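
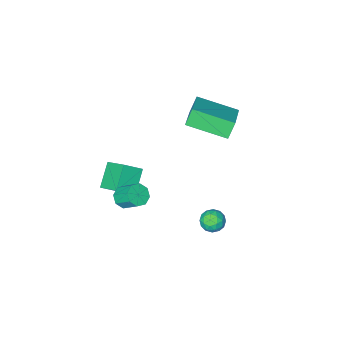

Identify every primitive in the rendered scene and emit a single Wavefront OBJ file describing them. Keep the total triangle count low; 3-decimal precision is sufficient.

v -3.615 -0.024 2.668
v -4.069 -0.138 3.54
v -2.544 1.322 3.401
v -2.999 1.208 4.273
v -2.181 -1.468 3.227
v -2.636 -1.582 4.099
v -1.111 -0.122 3.96
v -1.565 -0.236 4.832
v -1.315 3.145 -0.783
v -0.993 3.397 -0.275
v -0.527 2.463 -0.945
v -0.205 2.715 -0.437
v -0.75 2.372 -0.339
v -1.238 2.794 -0.239
v -0.282 3.066 -0.981
v -0.77 3.488 -0.881
v -0.355 3.348 -0.398
v -0.644 2.92 -0.001
v -0.876 2.94 -1.219
v -1.165 2.512 -0.822
v -1.223 3.331 -0.515
v -0.297 2.529 -0.705
v -0.617 2.328 -0.647
v -0.428 2.476 -0.349
v -1.367 2.976 -0.493
v -1.178 3.124 -0.195
v -1.035 2.522 -0.233
v -0.342 2.736 -1.025
v -0.153 2.884 -0.727
v -1.092 3.384 -0.871
v -0.903 3.532 -0.573
v -0.485 3.338 -0.987
v -0.659 3.45 -0.289
v -0.195 3.05 -0.384
v -0.241 3.256 -0.703
v -0.527 3.504 -0.645
v -0.829 3.198 -0.055
v -0.365 2.798 -0.151
v -0.686 2.596 -0.093
v -0.972 2.844 -0.034
v -0.453 3.17 -0.127
v -1.155 3.062 -1.069
v -0.691 2.662 -1.165
v -0.548 3.016 -1.186
v -0.834 3.264 -1.127
v -1.325 2.81 -0.836
v -0.861 2.41 -0.931
v -0.993 2.356 -0.575
v -1.279 2.604 -0.517
v -1.067 2.69 -1.093
v 0.937 -2.099 -0
v 1.813 -2.34 0.603
v 0.734 -0.892 0.776
v 1.609 -1.132 1.379
v 1.771 -1.368 -0.919
v 2.646 -1.608 -0.316
v 1.567 -0.16 -0.143
v 2.443 -0.401 0.46
v 3.119 1.609 2.267
v 3.688 1.796 2.258
v 3.431 2.619 3.063
v 2.861 2.431 3.073
v 3.426 2.015 1.95
v 3.169 2.838 2.756
v 2.984 1.996 1.829
v 2.727 2.818 2.635
v 2.62 1.75 1.964
v 2.363 2.572 2.77
v 2.549 1.421 2.277
v 2.292 2.244 3.082
v 2.811 1.202 2.584
v 2.554 2.025 3.39
v 3.253 1.222 2.705
v 2.996 2.044 3.511
v 3.617 1.468 2.57
v 3.36 2.29 3.376
f 2 4 1
f 5 2 1
f 1 4 3
f 3 5 1
f 2 8 4
f 6 2 5
f 6 8 2
f 4 8 3
f 7 5 3
f 3 8 7
f 7 6 5
f 8 6 7
f 9 46 25
f 46 20 49
f 25 49 14
f 46 49 25
f 9 25 21
f 25 14 26
f 21 26 10
f 25 26 21
f 9 21 30
f 21 10 31
f 30 31 16
f 21 31 30
f 9 30 42
f 30 16 45
f 42 45 19
f 30 45 42
f 9 42 46
f 42 19 50
f 46 50 20
f 42 50 46
f 10 26 37
f 26 14 40
f 37 40 18
f 26 40 37
f 14 49 27
f 49 20 48
f 27 48 13
f 49 48 27
f 20 50 47
f 50 19 43
f 47 43 11
f 50 43 47
f 19 45 44
f 45 16 32
f 44 32 15
f 45 32 44
f 16 31 36
f 31 10 33
f 36 33 17
f 31 33 36
f 12 38 24
f 38 18 39
f 24 39 13
f 38 39 24
f 12 24 22
f 24 13 23
f 22 23 11
f 24 23 22
f 12 22 29
f 22 11 28
f 29 28 15
f 22 28 29
f 12 29 34
f 29 15 35
f 34 35 17
f 29 35 34
f 12 34 38
f 34 17 41
f 38 41 18
f 34 41 38
f 13 39 27
f 39 18 40
f 27 40 14
f 39 40 27
f 11 23 47
f 23 13 48
f 47 48 20
f 23 48 47
f 15 28 44
f 28 11 43
f 44 43 19
f 28 43 44
f 17 35 36
f 35 15 32
f 36 32 16
f 35 32 36
f 18 41 37
f 41 17 33
f 37 33 10
f 41 33 37
f 52 54 51
f 55 52 51
f 51 54 53
f 53 55 51
f 52 58 54
f 56 52 55
f 56 58 52
f 54 58 53
f 57 55 53
f 53 58 57
f 57 56 55
f 58 56 57
f 60 59 63
f 60 63 61
f 61 63 64
f 61 64 62
f 63 59 65
f 63 65 64
f 64 65 66
f 64 66 62
f 65 59 67
f 65 67 66
f 66 67 68
f 66 68 62
f 67 59 69
f 67 69 68
f 68 69 70
f 68 70 62
f 69 59 71
f 69 71 70
f 70 71 72
f 70 72 62
f 71 59 73
f 71 73 72
f 72 73 74
f 72 74 62
f 73 59 75
f 73 75 74
f 74 75 76
f 74 76 62
f 75 59 60
f 75 60 76
f 76 60 61
f 76 61 62



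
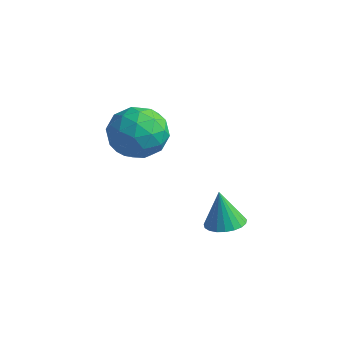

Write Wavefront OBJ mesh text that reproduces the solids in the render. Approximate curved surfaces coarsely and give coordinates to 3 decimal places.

v 2.868 -1.195 -2.99
v 3.332 -1.743 -2.858
v 2.532 -1.145 -1.59
v 3.511 -1.5 -2.824
v 3.578 -1.204 -2.819
v 3.522 -0.907 -2.843
v 3.354 -0.659 -2.892
v 3.101 -0.504 -2.959
v 2.808 -0.469 -3.03
v 2.526 -0.559 -3.095
v 2.302 -0.76 -3.141
v 2.177 -1.035 -3.162
v 2.171 -1.339 -3.152
v 2.285 -1.617 -3.114
v 2.501 -1.823 -3.055
v 2.78 -1.92 -2.985
v 3.074 -1.892 -2.915
v -0.899 -0.281 0.277
v 0.01 -0.995 0.218
v -1.95 -1.545 -0.618
v -1.041 -2.259 -0.677
v -1.539 -2.039 0.344
v -0.889 -1.257 0.897
v -1.051 -1.283 -1.297
v -0.401 -0.501 -0.744
v -0.085 -1.614 -0.755
v -0.386 -2.081 0.259
v -1.554 -0.459 -0.659
v -1.855 -0.926 0.355
v -0.352 -0.527 0.326
v -1.588 -2.013 -0.726
v -1.88 -1.883 -0.126
v -1.346 -2.303 -0.16
v -0.88 -0.681 0.725
v -0.346 -1.101 0.69
v -1.257 -1.714 0.765
v -1.594 -1.439 -1.09
v -1.06 -1.859 -1.125
v -0.594 -0.237 -0.24
v -0.06 -0.657 -0.274
v -0.683 -0.826 -1.165
v 0.126 -1.31 -0.281
v -0.492 -2.053 -0.806
v -0.497 -1.479 -1.171
v -0.115 -1.02 -0.846
v -0.051 -1.585 0.316
v -0.669 -2.328 -0.21
v -0.961 -2.198 0.39
v -0.579 -1.739 0.715
v -0.106 -1.949 -0.256
v -1.271 -0.212 -0.19
v -1.889 -0.955 -0.716
v -1.361 -0.801 -1.115
v -0.979 -0.342 -0.79
v -1.448 -0.487 0.406
v -2.066 -1.23 -0.119
v -1.825 -1.52 0.446
v -1.443 -1.061 0.771
v -1.834 -0.591 -0.144
f 2 1 4
f 2 4 3
f 4 1 5
f 4 5 3
f 5 1 6
f 5 6 3
f 6 1 7
f 6 7 3
f 7 1 8
f 7 8 3
f 8 1 9
f 8 9 3
f 9 1 10
f 9 10 3
f 10 1 11
f 10 11 3
f 11 1 12
f 11 12 3
f 12 1 13
f 12 13 3
f 13 1 14
f 13 14 3
f 14 1 15
f 14 15 3
f 15 1 16
f 15 16 3
f 16 1 17
f 16 17 3
f 17 1 2
f 17 2 3
f 18 55 34
f 55 29 58
f 34 58 23
f 55 58 34
f 18 34 30
f 34 23 35
f 30 35 19
f 34 35 30
f 18 30 39
f 30 19 40
f 39 40 25
f 30 40 39
f 18 39 51
f 39 25 54
f 51 54 28
f 39 54 51
f 18 51 55
f 51 28 59
f 55 59 29
f 51 59 55
f 19 35 46
f 35 23 49
f 46 49 27
f 35 49 46
f 23 58 36
f 58 29 57
f 36 57 22
f 58 57 36
f 29 59 56
f 59 28 52
f 56 52 20
f 59 52 56
f 28 54 53
f 54 25 41
f 53 41 24
f 54 41 53
f 25 40 45
f 40 19 42
f 45 42 26
f 40 42 45
f 21 47 33
f 47 27 48
f 33 48 22
f 47 48 33
f 21 33 31
f 33 22 32
f 31 32 20
f 33 32 31
f 21 31 38
f 31 20 37
f 38 37 24
f 31 37 38
f 21 38 43
f 38 24 44
f 43 44 26
f 38 44 43
f 21 43 47
f 43 26 50
f 47 50 27
f 43 50 47
f 22 48 36
f 48 27 49
f 36 49 23
f 48 49 36
f 20 32 56
f 32 22 57
f 56 57 29
f 32 57 56
f 24 37 53
f 37 20 52
f 53 52 28
f 37 52 53
f 26 44 45
f 44 24 41
f 45 41 25
f 44 41 45
f 27 50 46
f 50 26 42
f 46 42 19
f 50 42 46



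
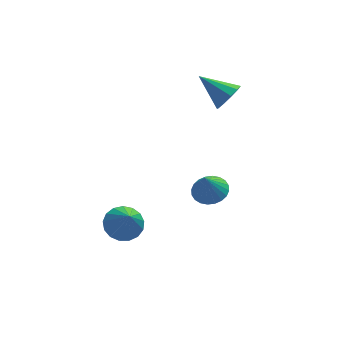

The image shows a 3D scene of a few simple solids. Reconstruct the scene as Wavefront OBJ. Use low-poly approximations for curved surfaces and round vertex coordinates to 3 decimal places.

v -3.532 -1.993 -4.292
v -2.61 -2.374 -4.62
v -3.408 -3.107 -2.648
v -2.484 -1.966 -4.353
v -2.599 -1.565 -4.073
v -2.927 -1.262 -3.843
v -3.394 -1.127 -3.716
v -3.893 -1.19 -3.721
v -4.309 -1.437 -3.857
v -4.547 -1.811 -4.092
v -4.553 -2.228 -4.374
v -4.324 -2.59 -4.637
v -3.915 -2.816 -4.82
v -3.418 -2.854 -4.883
v -2.947 -2.694 -4.811
v 2.392 0.636 2.39
v 3.035 0.817 3.023
v 1.088 1.704 3.41
v 3.059 1.224 2.627
v 2.828 1.406 2.14
v 2.43 1.294 1.749
v 2.018 0.93 1.603
v 1.749 0.454 1.758
v 1.725 0.047 2.154
v 1.956 -0.135 2.641
v 2.354 -0.023 3.032
v 2.766 0.341 3.178
v 0.466 -3.697 -0.753
v 1.294 -3.369 -0.453
v 0.114 -4.023 0.573
v 1.086 -3.067 -0.433
v 0.784 -2.861 -0.463
v 0.433 -2.783 -0.536
v 0.088 -2.843 -0.643
v -0.2 -3.034 -0.766
v -0.387 -3.325 -0.887
v -0.444 -3.673 -0.988
v -0.363 -4.025 -1.053
v -0.155 -4.326 -1.072
v 0.147 -4.532 -1.043
v 0.498 -4.611 -0.97
v 0.844 -4.55 -0.863
v 1.132 -4.36 -0.74
v 1.318 -4.068 -0.619
v 1.375 -3.72 -0.518
f 2 1 4
f 2 4 3
f 4 1 5
f 4 5 3
f 5 1 6
f 5 6 3
f 6 1 7
f 6 7 3
f 7 1 8
f 7 8 3
f 8 1 9
f 8 9 3
f 9 1 10
f 9 10 3
f 10 1 11
f 10 11 3
f 11 1 12
f 11 12 3
f 12 1 13
f 12 13 3
f 13 1 14
f 13 14 3
f 14 1 15
f 14 15 3
f 15 1 2
f 15 2 3
f 17 16 19
f 17 19 18
f 19 16 20
f 19 20 18
f 20 16 21
f 20 21 18
f 21 16 22
f 21 22 18
f 22 16 23
f 22 23 18
f 23 16 24
f 23 24 18
f 24 16 25
f 24 25 18
f 25 16 26
f 25 26 18
f 26 16 27
f 26 27 18
f 27 16 17
f 27 17 18
f 29 28 31
f 29 31 30
f 31 28 32
f 31 32 30
f 32 28 33
f 32 33 30
f 33 28 34
f 33 34 30
f 34 28 35
f 34 35 30
f 35 28 36
f 35 36 30
f 36 28 37
f 36 37 30
f 37 28 38
f 37 38 30
f 38 28 39
f 38 39 30
f 39 28 40
f 39 40 30
f 40 28 41
f 40 41 30
f 41 28 42
f 41 42 30
f 42 28 43
f 42 43 30
f 43 28 44
f 43 44 30
f 44 28 45
f 44 45 30
f 45 28 29
f 45 29 30



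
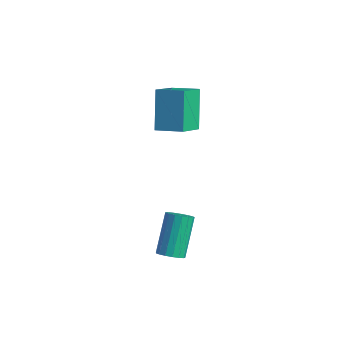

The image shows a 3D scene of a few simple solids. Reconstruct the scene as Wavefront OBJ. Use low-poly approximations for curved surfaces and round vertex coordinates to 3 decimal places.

v 4.043 -0.325 -4.275
v 4.549 -0.381 -4.042
v 4.023 0.669 -2.651
v 3.517 0.725 -2.885
v 4.573 -0.163 -4.197
v 4.047 0.886 -2.806
v 4.476 0.017 -4.37
v 3.95 1.067 -2.979
v 4.28 0.119 -4.521
v 3.754 1.169 -3.13
v 4.029 0.12 -4.616
v 3.503 1.169 -3.225
v 3.782 0.018 -4.633
v 3.256 1.068 -3.242
v 3.594 -0.162 -4.568
v 3.068 0.888 -3.177
v 3.509 -0.379 -4.436
v 2.983 0.67 -3.045
v 3.547 -0.584 -4.268
v 3.021 0.465 -2.877
v 3.698 -0.729 -4.101
v 3.172 0.32 -2.71
v 3.928 -0.782 -3.974
v 3.402 0.267 -2.583
v 4.184 -0.73 -3.916
v 3.659 0.319 -2.525
v 4.409 -0.585 -3.941
v 3.883 0.464 -2.55
v 1.046 1.916 -0.096
v 0.327 2.709 1.425
v 0.734 3.124 -0.873
v 0.015 3.917 0.648
v 2.105 2.363 0.172
v 1.386 3.156 1.693
v 1.793 3.571 -0.605
v 1.074 4.364 0.916
f 2 1 5
f 2 5 3
f 3 5 6
f 3 6 4
f 5 1 7
f 5 7 6
f 6 7 8
f 6 8 4
f 7 1 9
f 7 9 8
f 8 9 10
f 8 10 4
f 9 1 11
f 9 11 10
f 10 11 12
f 10 12 4
f 11 1 13
f 11 13 12
f 12 13 14
f 12 14 4
f 13 1 15
f 13 15 14
f 14 15 16
f 14 16 4
f 15 1 17
f 15 17 16
f 16 17 18
f 16 18 4
f 17 1 19
f 17 19 18
f 18 19 20
f 18 20 4
f 19 1 21
f 19 21 20
f 20 21 22
f 20 22 4
f 21 1 23
f 21 23 22
f 22 23 24
f 22 24 4
f 23 1 25
f 23 25 24
f 24 25 26
f 24 26 4
f 25 1 27
f 25 27 26
f 26 27 28
f 26 28 4
f 27 1 2
f 27 2 28
f 28 2 3
f 28 3 4
f 30 32 29
f 33 30 29
f 29 32 31
f 31 33 29
f 30 36 32
f 34 30 33
f 34 36 30
f 32 36 31
f 35 33 31
f 31 36 35
f 35 34 33
f 36 34 35



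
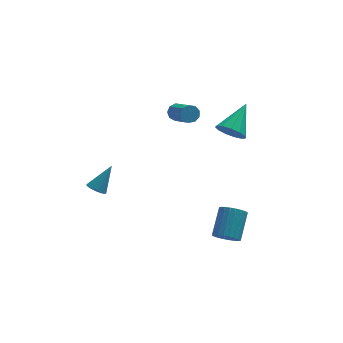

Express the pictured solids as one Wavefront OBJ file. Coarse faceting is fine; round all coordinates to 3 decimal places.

v -4.09 2.364 -3.869
v -3.722 1.907 -3.928
v -3.17 2.936 -2.571
v -3.61 2.105 -4.095
v -3.608 2.363 -4.21
v -3.716 2.621 -4.247
v -3.91 2.821 -4.197
v -4.145 2.915 -4.072
v -4.367 2.884 -3.901
v -4.526 2.733 -3.722
v -4.585 2.498 -3.577
v -4.53 2.233 -3.499
v -4.374 1.997 -3.506
v -4.154 1.846 -3.595
v -3.918 1.813 -3.748
v 2.781 1.237 0.719
v 3.058 1.615 -0.014
v 3.859 2.543 1.801
v 2.646 1.848 0.115
v 2.277 1.887 0.436
v 2.068 1.719 0.846
v 2.086 1.399 1.217
v 2.324 1.027 1.429
v 2.707 0.721 1.416
v 3.113 0.579 1.182
v 3.414 0.646 0.801
v 3.514 0.9 0.394
v 3.381 1.262 0.09
v 0.003 1.262 2.697
v 0.206 1.041 2.248
v 0.641 -0.282 3.094
v 0.437 -0.062 3.543
v 0.466 1.238 2.421
v 0.901 -0.086 3.268
v 0.51 1.445 2.723
v 0.945 0.122 3.57
v 0.316 1.567 3.013
v 0.751 0.244 3.86
v -0.025 1.546 3.155
v 0.41 0.223 4.002
v -0.352 1.392 3.082
v 0.083 0.068 3.929
v -0.514 1.177 2.829
v -0.079 -0.147 3.676
v -0.434 1.001 2.514
v 0.001 -0.322 3.361
v -0.15 0.948 2.284
v 0.285 -0.375 3.131
v 1.663 -3.484 -3.537
v 2.293 -3.457 -3.923
v 2.888 -2.25 -2.869
v 2.257 -2.276 -2.483
v 2.135 -3.259 -4.061
v 2.729 -2.051 -3.007
v 1.904 -3.095 -4.119
v 2.499 -1.887 -3.064
v 1.637 -2.99 -4.088
v 2.232 -1.783 -3.034
v 1.374 -2.961 -3.973
v 1.968 -1.753 -2.919
v 1.154 -3.011 -3.792
v 1.749 -1.803 -2.738
v 1.012 -3.133 -3.573
v 1.607 -1.925 -2.518
v 0.969 -3.308 -3.347
v 1.564 -2.1 -2.293
v 1.032 -3.51 -3.151
v 1.627 -2.303 -2.097
v 1.191 -3.709 -3.013
v 1.785 -2.501 -1.959
v 1.421 -3.873 -2.956
v 2.016 -2.665 -1.901
v 1.688 -3.977 -2.986
v 2.283 -2.77 -1.932
v 1.952 -4.007 -3.101
v 2.546 -2.799 -2.047
v 2.171 -3.957 -3.282
v 2.766 -2.749 -2.228
v 2.313 -3.835 -3.502
v 2.908 -2.627 -2.447
v 2.356 -3.66 -3.727
v 2.951 -2.452 -2.673
f 2 1 4
f 2 4 3
f 4 1 5
f 4 5 3
f 5 1 6
f 5 6 3
f 6 1 7
f 6 7 3
f 7 1 8
f 7 8 3
f 8 1 9
f 8 9 3
f 9 1 10
f 9 10 3
f 10 1 11
f 10 11 3
f 11 1 12
f 11 12 3
f 12 1 13
f 12 13 3
f 13 1 14
f 13 14 3
f 14 1 15
f 14 15 3
f 15 1 2
f 15 2 3
f 17 16 19
f 17 19 18
f 19 16 20
f 19 20 18
f 20 16 21
f 20 21 18
f 21 16 22
f 21 22 18
f 22 16 23
f 22 23 18
f 23 16 24
f 23 24 18
f 24 16 25
f 24 25 18
f 25 16 26
f 25 26 18
f 26 16 27
f 26 27 18
f 27 16 28
f 27 28 18
f 28 16 17
f 28 17 18
f 30 29 33
f 30 33 31
f 31 33 34
f 31 34 32
f 33 29 35
f 33 35 34
f 34 35 36
f 34 36 32
f 35 29 37
f 35 37 36
f 36 37 38
f 36 38 32
f 37 29 39
f 37 39 38
f 38 39 40
f 38 40 32
f 39 29 41
f 39 41 40
f 40 41 42
f 40 42 32
f 41 29 43
f 41 43 42
f 42 43 44
f 42 44 32
f 43 29 45
f 43 45 44
f 44 45 46
f 44 46 32
f 45 29 47
f 45 47 46
f 46 47 48
f 46 48 32
f 47 29 30
f 47 30 48
f 48 30 31
f 48 31 32
f 50 49 53
f 50 53 51
f 51 53 54
f 51 54 52
f 53 49 55
f 53 55 54
f 54 55 56
f 54 56 52
f 55 49 57
f 55 57 56
f 56 57 58
f 56 58 52
f 57 49 59
f 57 59 58
f 58 59 60
f 58 60 52
f 59 49 61
f 59 61 60
f 60 61 62
f 60 62 52
f 61 49 63
f 61 63 62
f 62 63 64
f 62 64 52
f 63 49 65
f 63 65 64
f 64 65 66
f 64 66 52
f 65 49 67
f 65 67 66
f 66 67 68
f 66 68 52
f 67 49 69
f 67 69 68
f 68 69 70
f 68 70 52
f 69 49 71
f 69 71 70
f 70 71 72
f 70 72 52
f 71 49 73
f 71 73 72
f 72 73 74
f 72 74 52
f 73 49 75
f 73 75 74
f 74 75 76
f 74 76 52
f 75 49 77
f 75 77 76
f 76 77 78
f 76 78 52
f 77 49 79
f 77 79 78
f 78 79 80
f 78 80 52
f 79 49 81
f 79 81 80
f 80 81 82
f 80 82 52
f 81 49 50
f 81 50 82
f 82 50 51
f 82 51 52



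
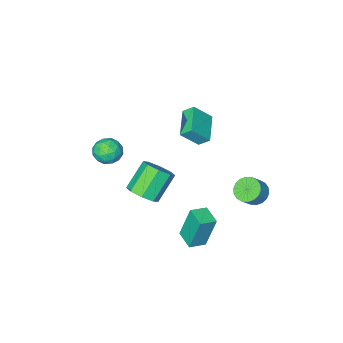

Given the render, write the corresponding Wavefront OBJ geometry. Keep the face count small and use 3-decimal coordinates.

v -3.862 -3.986 0.996
v -2.877 -4.378 2.071
v -2.724 -2.571 0.469
v -1.739 -2.963 1.545
v -3.461 -4.517 0.435
v -2.476 -4.909 1.511
v -2.323 -3.102 -0.091
v -1.338 -3.494 0.984
v 3.169 -3.072 2.102
v 3.95 -3.449 1.845
v 2.43 -4.131 1.415
v 3.211 -4.508 1.158
v 2.969 -4.519 2.029
v 3.426 -3.864 2.454
v 2.954 -3.716 0.806
v 3.411 -3.061 1.231
v 3.817 -3.847 1.044
v 3.826 -4.343 1.799
v 2.554 -3.237 1.461
v 2.563 -3.733 2.216
v 3.624 -3.167 2.034
v 2.756 -4.413 1.226
v 2.614 -4.419 1.738
v 3.073 -4.641 1.587
v 3.316 -3.411 2.392
v 3.775 -3.633 2.24
v 3.199 -4.262 2.349
v 2.605 -3.947 1.02
v 3.064 -4.169 0.868
v 3.307 -2.939 1.673
v 3.766 -3.161 1.522
v 3.181 -3.318 0.911
v 4.005 -3.623 1.412
v 3.571 -4.246 1.008
v 3.42 -3.78 0.801
v 3.688 -3.395 1.051
v 4.01 -3.915 1.856
v 3.576 -4.537 1.452
v 3.434 -4.544 1.964
v 3.703 -4.159 2.214
v 3.932 -4.149 1.385
v 2.804 -3.043 1.808
v 2.37 -3.665 1.404
v 2.677 -3.421 1.046
v 2.946 -3.036 1.296
v 2.809 -3.334 2.252
v 2.375 -3.957 1.848
v 2.692 -4.185 2.209
v 2.96 -3.8 2.459
v 2.448 -3.431 1.875
v 1.028 1.528 -2.336
v 0.601 1.901 -0.231
v 1.189 2.684 -2.508
v 0.762 3.057 -0.403
v 2.018 1.423 -2.117
v 1.591 1.796 -0.012
v 2.179 2.579 -2.289
v 1.752 2.952 -0.184
v -2.755 1.712 -0.868
v -2.218 2.008 -1.412
v -1.508 2.184 -0.617
v -2.045 1.888 -0.072
v -2.404 2.305 -1.312
v -1.695 2.482 -0.516
v -2.66 2.485 -1.124
v -1.951 2.661 -0.328
v -2.934 2.512 -0.885
v -2.225 2.688 -0.089
v -3.173 2.38 -0.642
v -2.464 2.556 0.153
v -3.329 2.116 -0.445
v -2.62 2.292 0.351
v -3.372 1.772 -0.331
v -2.662 1.948 0.464
v -3.292 1.416 -0.323
v -2.582 1.592 0.472
v -3.105 1.118 -0.424
v -2.396 1.295 0.372
v -2.849 0.939 -0.612
v -2.14 1.115 0.184
v -2.575 0.912 -0.851
v -1.866 1.088 -0.055
v -2.336 1.044 -1.093
v -1.627 1.22 -0.298
v -2.18 1.308 -1.291
v -1.471 1.484 -0.495
v -2.138 1.652 -1.404
v -1.428 1.828 -0.609
v 4.491 1.646 2.79
v 5.029 0.975 3.143
v 3.787 0.683 4.483
v 3.249 1.354 4.13
v 5.176 1.614 3.418
v 3.934 1.322 4.758
v 4.922 2.273 3.326
v 3.679 1.981 4.666
v 4.415 2.564 2.92
v 3.173 2.272 4.259
v 3.953 2.317 2.437
v 2.711 2.025 3.777
v 3.806 1.678 2.162
v 2.564 1.386 3.502
v 4.061 1.019 2.254
v 2.818 0.727 3.594
v 4.567 0.728 2.661
v 3.325 0.436 4
f 2 4 1
f 5 2 1
f 1 4 3
f 3 5 1
f 2 8 4
f 6 2 5
f 6 8 2
f 4 8 3
f 7 5 3
f 3 8 7
f 7 6 5
f 8 6 7
f 9 46 25
f 46 20 49
f 25 49 14
f 46 49 25
f 9 25 21
f 25 14 26
f 21 26 10
f 25 26 21
f 9 21 30
f 21 10 31
f 30 31 16
f 21 31 30
f 9 30 42
f 30 16 45
f 42 45 19
f 30 45 42
f 9 42 46
f 42 19 50
f 46 50 20
f 42 50 46
f 10 26 37
f 26 14 40
f 37 40 18
f 26 40 37
f 14 49 27
f 49 20 48
f 27 48 13
f 49 48 27
f 20 50 47
f 50 19 43
f 47 43 11
f 50 43 47
f 19 45 44
f 45 16 32
f 44 32 15
f 45 32 44
f 16 31 36
f 31 10 33
f 36 33 17
f 31 33 36
f 12 38 24
f 38 18 39
f 24 39 13
f 38 39 24
f 12 24 22
f 24 13 23
f 22 23 11
f 24 23 22
f 12 22 29
f 22 11 28
f 29 28 15
f 22 28 29
f 12 29 34
f 29 15 35
f 34 35 17
f 29 35 34
f 12 34 38
f 34 17 41
f 38 41 18
f 34 41 38
f 13 39 27
f 39 18 40
f 27 40 14
f 39 40 27
f 11 23 47
f 23 13 48
f 47 48 20
f 23 48 47
f 15 28 44
f 28 11 43
f 44 43 19
f 28 43 44
f 17 35 36
f 35 15 32
f 36 32 16
f 35 32 36
f 18 41 37
f 41 17 33
f 37 33 10
f 41 33 37
f 52 54 51
f 55 52 51
f 51 54 53
f 53 55 51
f 52 58 54
f 56 52 55
f 56 58 52
f 54 58 53
f 57 55 53
f 53 58 57
f 57 56 55
f 58 56 57
f 60 59 63
f 60 63 61
f 61 63 64
f 61 64 62
f 63 59 65
f 63 65 64
f 64 65 66
f 64 66 62
f 65 59 67
f 65 67 66
f 66 67 68
f 66 68 62
f 67 59 69
f 67 69 68
f 68 69 70
f 68 70 62
f 69 59 71
f 69 71 70
f 70 71 72
f 70 72 62
f 71 59 73
f 71 73 72
f 72 73 74
f 72 74 62
f 73 59 75
f 73 75 74
f 74 75 76
f 74 76 62
f 75 59 77
f 75 77 76
f 76 77 78
f 76 78 62
f 77 59 79
f 77 79 78
f 78 79 80
f 78 80 62
f 79 59 81
f 79 81 80
f 80 81 82
f 80 82 62
f 81 59 83
f 81 83 82
f 82 83 84
f 82 84 62
f 83 59 85
f 83 85 84
f 84 85 86
f 84 86 62
f 85 59 87
f 85 87 86
f 86 87 88
f 86 88 62
f 87 59 60
f 87 60 88
f 88 60 61
f 88 61 62
f 90 89 93
f 90 93 91
f 91 93 94
f 91 94 92
f 93 89 95
f 93 95 94
f 94 95 96
f 94 96 92
f 95 89 97
f 95 97 96
f 96 97 98
f 96 98 92
f 97 89 99
f 97 99 98
f 98 99 100
f 98 100 92
f 99 89 101
f 99 101 100
f 100 101 102
f 100 102 92
f 101 89 103
f 101 103 102
f 102 103 104
f 102 104 92
f 103 89 105
f 103 105 104
f 104 105 106
f 104 106 92
f 105 89 90
f 105 90 106
f 106 90 91
f 106 91 92



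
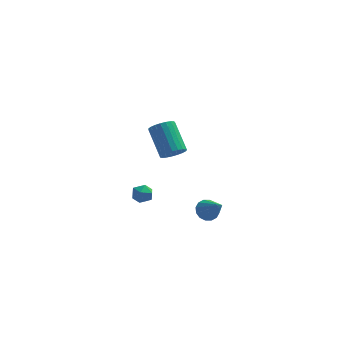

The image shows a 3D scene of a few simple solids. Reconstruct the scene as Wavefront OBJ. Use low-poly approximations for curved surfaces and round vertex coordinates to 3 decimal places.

v 2.308 -0.742 -2.709
v 2.973 -0.631 -3.013
v 3.132 -1.958 -1.351
v 2.938 -0.357 -2.747
v 2.735 -0.187 -2.471
v 2.417 -0.165 -2.258
v 2.07 -0.298 -2.166
v 1.786 -0.55 -2.22
v 1.642 -0.854 -2.404
v 1.677 -1.127 -2.67
v 1.88 -1.298 -2.946
v 2.198 -1.319 -3.159
v 2.545 -1.186 -3.251
v 2.829 -0.934 -3.197
v 0.461 -2.501 3.254
v 0.97 -2.741 3.78
v 0.268 -1.359 5.091
v -0.241 -1.119 4.566
v 1.134 -2.513 3.627
v 0.433 -1.131 4.939
v 1.182 -2.282 3.41
v 0.481 -0.901 4.722
v 1.106 -2.09 3.166
v 0.404 -0.708 4.478
v 0.918 -1.968 2.937
v 0.216 -0.586 4.249
v 0.65 -1.939 2.763
v -0.051 -0.557 4.075
v 0.35 -2.006 2.674
v -0.351 -0.625 3.986
v 0.069 -2.16 2.686
v -0.632 -0.778 3.997
v -0.144 -2.372 2.795
v -0.845 -0.99 4.107
v -0.252 -2.606 2.984
v -0.954 -1.225 4.295
v -0.238 -2.823 3.22
v -0.939 -1.441 4.531
v -0.102 -2.983 3.461
v -0.804 -1.602 4.773
v 0.13 -3.06 3.667
v -0.571 -1.679 4.979
v 0.42 -3.041 3.802
v -0.281 -1.659 5.113
v 0.717 -2.928 3.841
v 0.016 -1.546 5.153
v -1.662 2.856 -3.372
v -0.972 2.625 -3.477
v -2.068 1.775 -3.663
v -1.378 1.544 -3.768
v -1.614 1.701 -3.089
v -1.363 2.369 -2.909
v -1.677 2.031 -4.231
v -1.426 2.699 -4.051
v -0.981 2.115 -4.008
v -0.942 1.911 -3.302
v -2.098 2.489 -3.838
v -2.059 2.285 -3.132
f 2 1 4
f 2 4 3
f 4 1 5
f 4 5 3
f 5 1 6
f 5 6 3
f 6 1 7
f 6 7 3
f 7 1 8
f 7 8 3
f 8 1 9
f 8 9 3
f 9 1 10
f 9 10 3
f 10 1 11
f 10 11 3
f 11 1 12
f 11 12 3
f 12 1 13
f 12 13 3
f 13 1 14
f 13 14 3
f 14 1 2
f 14 2 3
f 16 15 19
f 16 19 17
f 17 19 20
f 17 20 18
f 19 15 21
f 19 21 20
f 20 21 22
f 20 22 18
f 21 15 23
f 21 23 22
f 22 23 24
f 22 24 18
f 23 15 25
f 23 25 24
f 24 25 26
f 24 26 18
f 25 15 27
f 25 27 26
f 26 27 28
f 26 28 18
f 27 15 29
f 27 29 28
f 28 29 30
f 28 30 18
f 29 15 31
f 29 31 30
f 30 31 32
f 30 32 18
f 31 15 33
f 31 33 32
f 32 33 34
f 32 34 18
f 33 15 35
f 33 35 34
f 34 35 36
f 34 36 18
f 35 15 37
f 35 37 36
f 36 37 38
f 36 38 18
f 37 15 39
f 37 39 38
f 38 39 40
f 38 40 18
f 39 15 41
f 39 41 40
f 40 41 42
f 40 42 18
f 41 15 43
f 41 43 42
f 42 43 44
f 42 44 18
f 43 15 45
f 43 45 44
f 44 45 46
f 44 46 18
f 45 15 16
f 45 16 46
f 46 16 17
f 46 17 18
f 47 58 52
f 47 52 48
f 47 48 54
f 47 54 57
f 47 57 58
f 48 52 56
f 52 58 51
f 58 57 49
f 57 54 53
f 54 48 55
f 50 56 51
f 50 51 49
f 50 49 53
f 50 53 55
f 50 55 56
f 51 56 52
f 49 51 58
f 53 49 57
f 55 53 54
f 56 55 48



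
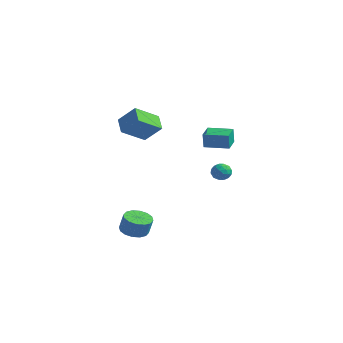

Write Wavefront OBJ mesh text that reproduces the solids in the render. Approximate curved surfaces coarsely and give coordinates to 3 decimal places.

v -0.882 2.417 1.586
v -0.811 2.267 2.643
v -1.508 3.401 1.768
v -1.436 3.251 2.825
v 0.436 3.249 1.615
v 0.508 3.099 2.672
v -0.189 4.233 1.797
v -0.118 4.083 2.854
v -3.484 -1.935 4.093
v -2.471 -1.497 5.154
v -3.204 -0.372 3.182
v -2.192 0.066 4.242
v -2.588 -2.466 3.458
v -1.576 -2.028 4.518
v -2.309 -0.903 2.546
v -1.296 -0.465 3.607
v 0.095 3.568 -0.1
v 0.425 3.076 0.22
v -0.285 2.844 -0.82
v 0.045 2.352 -0.5
v -0.482 2.65 -0.206
v -0.248 3.097 0.238
v 0.388 2.823 -0.838
v 0.622 3.27 -0.394
v 0.606 2.616 -0.236
v 0.068 2.509 0.154
v 0.072 3.411 -0.754
v -0.466 3.304 -0.364
v 0.293 3.386 0.123
v -0.153 2.534 -0.723
v -0.463 2.709 -0.55
v -0.269 2.421 -0.362
v -0.102 3.398 0.134
v 0.092 3.109 0.322
v -0.441 2.859 0.071
v 0.048 2.811 -0.922
v 0.242 2.522 -0.734
v 0.409 3.499 -0.238
v 0.603 3.211 -0.05
v 0.581 3.061 -0.671
v 0.593 2.826 0.043
v 0.371 2.401 -0.38
v 0.572 2.677 -0.579
v 0.709 2.94 -0.318
v 0.278 2.764 0.273
v 0.055 2.338 -0.15
v -0.255 2.513 0.022
v -0.118 2.776 0.284
v 0.384 2.493 0.005
v 0.085 3.582 -0.45
v -0.138 3.156 -0.873
v 0.258 3.144 -0.884
v 0.395 3.407 -0.622
v -0.231 3.519 -0.22
v -0.453 3.094 -0.643
v -0.569 2.98 -0.282
v -0.432 3.243 -0.021
v -0.244 3.427 -0.605
v -2.082 -1.978 -4.363
v -1.267 -1.76 -4.645
v -0.882 -1.744 -3.519
v -1.698 -1.962 -3.237
v -1.481 -1.358 -4.577
v -1.096 -1.342 -3.451
v -1.856 -1.122 -4.452
v -1.471 -1.106 -3.326
v -2.292 -1.115 -4.303
v -1.907 -1.099 -3.177
v -2.672 -1.339 -4.17
v -2.287 -1.324 -3.044
v -2.894 -1.735 -4.089
v -2.509 -1.72 -2.963
v -2.898 -2.196 -4.081
v -2.513 -2.18 -2.955
v -2.684 -2.598 -4.149
v -2.299 -2.582 -3.023
v -2.309 -2.834 -4.274
v -1.924 -2.818 -3.148
v -1.873 -2.841 -4.423
v -1.488 -2.825 -3.297
v -1.493 -2.616 -4.556
v -1.108 -2.601 -3.43
v -1.271 -2.22 -4.637
v -0.886 -2.205 -3.511
f 2 4 1
f 5 2 1
f 1 4 3
f 3 5 1
f 2 8 4
f 6 2 5
f 6 8 2
f 4 8 3
f 7 5 3
f 3 8 7
f 7 6 5
f 8 6 7
f 10 12 9
f 13 10 9
f 9 12 11
f 11 13 9
f 10 16 12
f 14 10 13
f 14 16 10
f 12 16 11
f 15 13 11
f 11 16 15
f 15 14 13
f 16 14 15
f 17 54 33
f 54 28 57
f 33 57 22
f 54 57 33
f 17 33 29
f 33 22 34
f 29 34 18
f 33 34 29
f 17 29 38
f 29 18 39
f 38 39 24
f 29 39 38
f 17 38 50
f 38 24 53
f 50 53 27
f 38 53 50
f 17 50 54
f 50 27 58
f 54 58 28
f 50 58 54
f 18 34 45
f 34 22 48
f 45 48 26
f 34 48 45
f 22 57 35
f 57 28 56
f 35 56 21
f 57 56 35
f 28 58 55
f 58 27 51
f 55 51 19
f 58 51 55
f 27 53 52
f 53 24 40
f 52 40 23
f 53 40 52
f 24 39 44
f 39 18 41
f 44 41 25
f 39 41 44
f 20 46 32
f 46 26 47
f 32 47 21
f 46 47 32
f 20 32 30
f 32 21 31
f 30 31 19
f 32 31 30
f 20 30 37
f 30 19 36
f 37 36 23
f 30 36 37
f 20 37 42
f 37 23 43
f 42 43 25
f 37 43 42
f 20 42 46
f 42 25 49
f 46 49 26
f 42 49 46
f 21 47 35
f 47 26 48
f 35 48 22
f 47 48 35
f 19 31 55
f 31 21 56
f 55 56 28
f 31 56 55
f 23 36 52
f 36 19 51
f 52 51 27
f 36 51 52
f 25 43 44
f 43 23 40
f 44 40 24
f 43 40 44
f 26 49 45
f 49 25 41
f 45 41 18
f 49 41 45
f 60 59 63
f 60 63 61
f 61 63 64
f 61 64 62
f 63 59 65
f 63 65 64
f 64 65 66
f 64 66 62
f 65 59 67
f 65 67 66
f 66 67 68
f 66 68 62
f 67 59 69
f 67 69 68
f 68 69 70
f 68 70 62
f 69 59 71
f 69 71 70
f 70 71 72
f 70 72 62
f 71 59 73
f 71 73 72
f 72 73 74
f 72 74 62
f 73 59 75
f 73 75 74
f 74 75 76
f 74 76 62
f 75 59 77
f 75 77 76
f 76 77 78
f 76 78 62
f 77 59 79
f 77 79 78
f 78 79 80
f 78 80 62
f 79 59 81
f 79 81 80
f 80 81 82
f 80 82 62
f 81 59 83
f 81 83 82
f 82 83 84
f 82 84 62
f 83 59 60
f 83 60 84
f 84 60 61
f 84 61 62



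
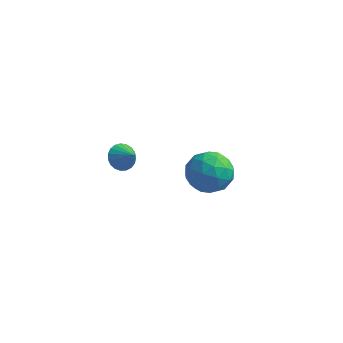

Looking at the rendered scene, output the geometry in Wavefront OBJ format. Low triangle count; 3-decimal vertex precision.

v -3.004 3.927 -3.178
v -1.899 4.184 -3.529
v -2.561 2.056 -3.151
v -1.456 2.313 -3.502
v -1.82 2.62 -2.413
v -2.093 3.776 -2.43
v -2.367 2.464 -4.25
v -2.64 3.62 -4.267
v -1.504 3.279 -4.192
v -1.166 3.376 -3.057
v -3.294 2.864 -3.623
v -2.956 2.961 -2.488
v -2.49 4.22 -3.356
v -1.97 2.02 -3.324
v -2.184 2.201 -2.684
v -1.534 2.352 -2.89
v -2.605 3.98 -2.71
v -1.955 4.131 -2.917
v -1.909 3.212 -2.261
v -2.505 2.109 -3.763
v -1.855 2.26 -3.97
v -2.926 3.888 -3.79
v -2.276 4.039 -3.996
v -2.551 3.028 -4.419
v -1.609 3.839 -3.952
v -1.348 2.739 -3.936
v -1.884 2.828 -4.375
v -2.045 3.507 -4.385
v -1.41 3.896 -3.285
v -1.15 2.796 -3.269
v -1.364 2.977 -2.629
v -1.525 3.656 -2.639
v -1.178 3.364 -3.674
v -3.31 3.444 -3.411
v -3.05 2.344 -3.395
v -2.935 2.584 -4.041
v -3.096 3.263 -4.051
v -3.112 3.501 -2.744
v -2.851 2.401 -2.728
v -2.415 2.733 -2.295
v -2.576 3.412 -2.305
v -3.282 2.876 -3.006
v -3.949 -2.369 1.624
v -3.516 -1.915 1.363
v -3.231 -2.691 2.256
v -3.635 -1.768 1.573
v -3.809 -1.725 1.792
v -4.007 -1.794 1.982
v -4.195 -1.962 2.11
v -4.34 -2.2 2.154
v -4.418 -2.468 2.106
v -4.415 -2.719 1.975
v -4.331 -2.909 1.783
v -4.181 -3.005 1.564
v -3.991 -2.992 1.355
v -3.794 -2.871 1.192
v -3.624 -2.664 1.104
v -3.509 -2.405 1.106
v -3.471 -2.14 1.198
f 1 38 17
f 38 12 41
f 17 41 6
f 38 41 17
f 1 17 13
f 17 6 18
f 13 18 2
f 17 18 13
f 1 13 22
f 13 2 23
f 22 23 8
f 13 23 22
f 1 22 34
f 22 8 37
f 34 37 11
f 22 37 34
f 1 34 38
f 34 11 42
f 38 42 12
f 34 42 38
f 2 18 29
f 18 6 32
f 29 32 10
f 18 32 29
f 6 41 19
f 41 12 40
f 19 40 5
f 41 40 19
f 12 42 39
f 42 11 35
f 39 35 3
f 42 35 39
f 11 37 36
f 37 8 24
f 36 24 7
f 37 24 36
f 8 23 28
f 23 2 25
f 28 25 9
f 23 25 28
f 4 30 16
f 30 10 31
f 16 31 5
f 30 31 16
f 4 16 14
f 16 5 15
f 14 15 3
f 16 15 14
f 4 14 21
f 14 3 20
f 21 20 7
f 14 20 21
f 4 21 26
f 21 7 27
f 26 27 9
f 21 27 26
f 4 26 30
f 26 9 33
f 30 33 10
f 26 33 30
f 5 31 19
f 31 10 32
f 19 32 6
f 31 32 19
f 3 15 39
f 15 5 40
f 39 40 12
f 15 40 39
f 7 20 36
f 20 3 35
f 36 35 11
f 20 35 36
f 9 27 28
f 27 7 24
f 28 24 8
f 27 24 28
f 10 33 29
f 33 9 25
f 29 25 2
f 33 25 29
f 44 43 46
f 44 46 45
f 46 43 47
f 46 47 45
f 47 43 48
f 47 48 45
f 48 43 49
f 48 49 45
f 49 43 50
f 49 50 45
f 50 43 51
f 50 51 45
f 51 43 52
f 51 52 45
f 52 43 53
f 52 53 45
f 53 43 54
f 53 54 45
f 54 43 55
f 54 55 45
f 55 43 56
f 55 56 45
f 56 43 57
f 56 57 45
f 57 43 58
f 57 58 45
f 58 43 59
f 58 59 45
f 59 43 44
f 59 44 45



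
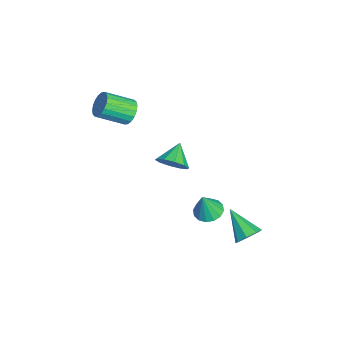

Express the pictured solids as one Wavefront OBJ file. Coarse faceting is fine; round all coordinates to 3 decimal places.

v -0.593 -0.188 1.151
v -0.241 -0.573 1.872
v -1.607 0.228 1.869
v -0.049 -0.059 1.843
v -0.066 0.407 1.55
v -0.284 0.645 1.104
v -0.62 0.564 0.677
v -0.946 0.196 0.43
v -1.138 -0.318 0.459
v -1.121 -0.784 0.752
v -0.903 -1.021 1.197
v -0.567 -0.941 1.625
v 1.707 1.551 -0.341
v 2.44 1.413 -0.533
v 2.013 1.229 1.061
v 2.429 1.8 -0.441
v 2.224 2.121 -0.322
v 1.881 2.29 -0.209
v 1.492 2.26 -0.13
v 1.16 2.041 -0.108
v 0.974 1.69 -0.149
v 0.985 1.302 -0.24
v 1.19 0.981 -0.359
v 1.533 0.813 -0.473
v 1.922 0.843 -0.551
v 2.254 1.062 -0.573
v 2.632 3.491 -1.57
v 3.156 3.35 -1.053
v 1.408 2.609 -0.57
v 2.88 3.843 -0.956
v 2.458 4.131 -1.218
v 2.138 4.044 -1.687
v 2.107 3.633 -2.087
v 2.383 3.14 -2.184
v 2.805 2.852 -1.922
v 3.126 2.939 -1.453
v -2.83 -2.256 3.243
v -2.143 -2.344 2.931
v -1.942 -3.812 3.785
v -2.63 -3.724 4.097
v -2.076 -2.17 3.213
v -1.875 -3.638 4.068
v -2.158 -2.014 3.502
v -1.958 -3.482 4.356
v -2.373 -1.905 3.739
v -2.173 -3.373 4.593
v -2.679 -1.866 3.878
v -2.479 -3.334 4.732
v -3.015 -1.904 3.891
v -2.815 -3.372 4.745
v -3.314 -2.012 3.776
v -3.114 -3.48 4.63
v -3.518 -2.168 3.555
v -3.317 -3.636 4.409
v -3.585 -2.342 3.272
v -3.384 -3.81 4.127
v -3.502 -2.498 2.984
v -3.302 -3.966 3.838
v -3.287 -2.607 2.747
v -3.087 -4.075 3.601
v -2.981 -2.646 2.608
v -2.781 -4.114 3.462
v -2.645 -2.608 2.595
v -2.445 -4.076 3.449
v -2.346 -2.5 2.71
v -2.146 -3.968 3.564
f 2 1 4
f 2 4 3
f 4 1 5
f 4 5 3
f 5 1 6
f 5 6 3
f 6 1 7
f 6 7 3
f 7 1 8
f 7 8 3
f 8 1 9
f 8 9 3
f 9 1 10
f 9 10 3
f 10 1 11
f 10 11 3
f 11 1 12
f 11 12 3
f 12 1 2
f 12 2 3
f 14 13 16
f 14 16 15
f 16 13 17
f 16 17 15
f 17 13 18
f 17 18 15
f 18 13 19
f 18 19 15
f 19 13 20
f 19 20 15
f 20 13 21
f 20 21 15
f 21 13 22
f 21 22 15
f 22 13 23
f 22 23 15
f 23 13 24
f 23 24 15
f 24 13 25
f 24 25 15
f 25 13 26
f 25 26 15
f 26 13 14
f 26 14 15
f 28 27 30
f 28 30 29
f 30 27 31
f 30 31 29
f 31 27 32
f 31 32 29
f 32 27 33
f 32 33 29
f 33 27 34
f 33 34 29
f 34 27 35
f 34 35 29
f 35 27 36
f 35 36 29
f 36 27 28
f 36 28 29
f 38 37 41
f 38 41 39
f 39 41 42
f 39 42 40
f 41 37 43
f 41 43 42
f 42 43 44
f 42 44 40
f 43 37 45
f 43 45 44
f 44 45 46
f 44 46 40
f 45 37 47
f 45 47 46
f 46 47 48
f 46 48 40
f 47 37 49
f 47 49 48
f 48 49 50
f 48 50 40
f 49 37 51
f 49 51 50
f 50 51 52
f 50 52 40
f 51 37 53
f 51 53 52
f 52 53 54
f 52 54 40
f 53 37 55
f 53 55 54
f 54 55 56
f 54 56 40
f 55 37 57
f 55 57 56
f 56 57 58
f 56 58 40
f 57 37 59
f 57 59 58
f 58 59 60
f 58 60 40
f 59 37 61
f 59 61 60
f 60 61 62
f 60 62 40
f 61 37 63
f 61 63 62
f 62 63 64
f 62 64 40
f 63 37 65
f 63 65 64
f 64 65 66
f 64 66 40
f 65 37 38
f 65 38 66
f 66 38 39
f 66 39 40



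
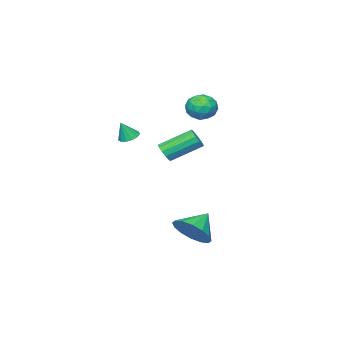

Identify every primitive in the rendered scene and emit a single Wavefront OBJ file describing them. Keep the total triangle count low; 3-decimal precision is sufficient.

v 2.96 3.063 2.211
v 3.377 3.324 2.433
v 2.297 4.318 3.292
v 1.88 4.057 3.069
v 3.31 3.473 2.177
v 2.23 4.466 3.035
v 3.132 3.492 1.931
v 2.052 4.485 2.79
v 2.899 3.375 1.774
v 1.819 4.368 2.633
v 2.685 3.159 1.755
v 1.606 4.152 2.614
v 2.559 2.912 1.882
v 1.479 3.905 2.74
v 2.56 2.714 2.112
v 1.48 3.707 2.971
v 2.688 2.626 2.374
v 1.608 3.62 3.233
v 2.902 2.678 2.584
v 1.822 3.671 3.443
v 3.135 2.851 2.675
v 2.055 3.845 3.534
v 3.312 3.093 2.619
v 2.232 4.086 3.478
v -0.831 -2.655 0.979
v -0.435 -2.982 0.755
v -0.409 -2.805 1.941
v -0.321 -2.688 0.751
v -0.368 -2.384 0.819
v -0.562 -2.166 0.938
v -0.842 -2.103 1.07
v -1.118 -2.215 1.174
v -1.303 -2.468 1.215
v -1.338 -2.779 1.182
v -1.212 -3.052 1.085
v -0.965 -3.198 0.954
v -0.675 -3.172 0.831
v 1.46 3.358 -2.992
v 1.992 3.885 -2.271
v 0.34 3.362 -2.168
v 1.766 4.263 -2.581
v 1.457 4.398 -3
v 1.149 4.255 -3.418
v 0.924 3.871 -3.721
v 0.843 3.35 -3.829
v 0.927 2.831 -3.713
v 1.154 2.454 -3.404
v 1.462 2.318 -2.984
v 1.77 2.462 -2.567
v 1.995 2.845 -2.263
v 2.076 3.367 -2.155
v -3.469 0.256 2.874
v -3.109 -0.113 2.21
v -4.111 -0.907 3.17
v -3.751 -1.276 2.506
v -3.284 -1.06 3.171
v -2.887 -0.341 2.988
v -4.333 -0.679 2.392
v -3.936 0.04 2.209
v -3.642 -0.691 1.911
v -2.994 -0.926 2.393
v -4.226 -0.094 2.987
v -3.578 -0.329 3.469
v -3.233 0.174 2.516
v -3.987 -1.194 2.864
v -3.713 -1.066 3.255
v -3.501 -1.283 2.865
v -3.103 0.04 2.974
v -2.891 -0.177 2.583
v -2.994 -0.734 3.148
v -4.329 -0.843 2.797
v -4.117 -1.06 2.406
v -3.719 0.263 2.515
v -3.507 0.046 2.125
v -4.226 -0.286 2.232
v -3.334 -0.383 1.95
v -3.712 -1.066 2.124
v -4.054 -0.716 2.057
v -3.821 -0.293 1.949
v -2.953 -0.521 2.233
v -3.331 -1.204 2.407
v -3.056 -1.077 2.799
v -2.823 -0.655 2.691
v -3.267 -0.86 2.058
v -3.889 0.184 2.973
v -4.267 -0.499 3.147
v -4.397 -0.365 2.689
v -4.164 0.057 2.581
v -3.508 0.046 3.256
v -3.886 -0.637 3.43
v -3.399 -0.727 3.431
v -3.166 -0.304 3.323
v -3.953 -0.16 3.322
f 2 1 5
f 2 5 3
f 3 5 6
f 3 6 4
f 5 1 7
f 5 7 6
f 6 7 8
f 6 8 4
f 7 1 9
f 7 9 8
f 8 9 10
f 8 10 4
f 9 1 11
f 9 11 10
f 10 11 12
f 10 12 4
f 11 1 13
f 11 13 12
f 12 13 14
f 12 14 4
f 13 1 15
f 13 15 14
f 14 15 16
f 14 16 4
f 15 1 17
f 15 17 16
f 16 17 18
f 16 18 4
f 17 1 19
f 17 19 18
f 18 19 20
f 18 20 4
f 19 1 21
f 19 21 20
f 20 21 22
f 20 22 4
f 21 1 23
f 21 23 22
f 22 23 24
f 22 24 4
f 23 1 2
f 23 2 24
f 24 2 3
f 24 3 4
f 26 25 28
f 26 28 27
f 28 25 29
f 28 29 27
f 29 25 30
f 29 30 27
f 30 25 31
f 30 31 27
f 31 25 32
f 31 32 27
f 32 25 33
f 32 33 27
f 33 25 34
f 33 34 27
f 34 25 35
f 34 35 27
f 35 25 36
f 35 36 27
f 36 25 37
f 36 37 27
f 37 25 26
f 37 26 27
f 39 38 41
f 39 41 40
f 41 38 42
f 41 42 40
f 42 38 43
f 42 43 40
f 43 38 44
f 43 44 40
f 44 38 45
f 44 45 40
f 45 38 46
f 45 46 40
f 46 38 47
f 46 47 40
f 47 38 48
f 47 48 40
f 48 38 49
f 48 49 40
f 49 38 50
f 49 50 40
f 50 38 51
f 50 51 40
f 51 38 39
f 51 39 40
f 52 89 68
f 89 63 92
f 68 92 57
f 89 92 68
f 52 68 64
f 68 57 69
f 64 69 53
f 68 69 64
f 52 64 73
f 64 53 74
f 73 74 59
f 64 74 73
f 52 73 85
f 73 59 88
f 85 88 62
f 73 88 85
f 52 85 89
f 85 62 93
f 89 93 63
f 85 93 89
f 53 69 80
f 69 57 83
f 80 83 61
f 69 83 80
f 57 92 70
f 92 63 91
f 70 91 56
f 92 91 70
f 63 93 90
f 93 62 86
f 90 86 54
f 93 86 90
f 62 88 87
f 88 59 75
f 87 75 58
f 88 75 87
f 59 74 79
f 74 53 76
f 79 76 60
f 74 76 79
f 55 81 67
f 81 61 82
f 67 82 56
f 81 82 67
f 55 67 65
f 67 56 66
f 65 66 54
f 67 66 65
f 55 65 72
f 65 54 71
f 72 71 58
f 65 71 72
f 55 72 77
f 72 58 78
f 77 78 60
f 72 78 77
f 55 77 81
f 77 60 84
f 81 84 61
f 77 84 81
f 56 82 70
f 82 61 83
f 70 83 57
f 82 83 70
f 54 66 90
f 66 56 91
f 90 91 63
f 66 91 90
f 58 71 87
f 71 54 86
f 87 86 62
f 71 86 87
f 60 78 79
f 78 58 75
f 79 75 59
f 78 75 79
f 61 84 80
f 84 60 76
f 80 76 53
f 84 76 80



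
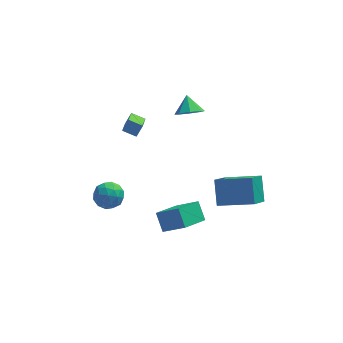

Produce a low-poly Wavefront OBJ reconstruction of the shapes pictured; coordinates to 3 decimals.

v -3.845 0.01 -1.43
v -3.098 0.564 -1.536
v -3.482 -0.724 -2.704
v -2.735 -0.17 -2.81
v -2.759 -0.794 -2.114
v -2.983 -0.341 -1.326
v -3.597 0.181 -2.914
v -3.821 0.634 -2.126
v -2.945 0.669 -2.453
v -2.427 0.067 -1.959
v -4.153 -0.227 -2.281
v -3.635 -0.829 -1.787
v -3.503 0.351 -1.371
v -3.077 -0.511 -2.869
v -3.091 -0.878 -2.459
v -2.652 -0.553 -2.522
v -3.436 -0.18 -1.248
v -2.997 0.145 -1.31
v -2.798 -0.653 -1.65
v -3.583 -0.305 -2.93
v -3.144 0.02 -2.992
v -3.928 0.393 -1.718
v -3.489 0.718 -1.781
v -3.782 0.493 -2.59
v -2.974 0.739 -1.973
v -2.761 0.308 -2.722
v -3.267 0.514 -2.782
v -3.399 0.78 -2.32
v -2.67 0.385 -1.682
v -2.457 -0.047 -2.431
v -2.471 -0.414 -2.022
v -2.603 -0.147 -1.559
v -2.58 0.447 -2.221
v -4.123 -0.113 -1.809
v -3.91 -0.545 -2.558
v -3.977 -0.013 -2.681
v -4.109 0.254 -2.218
v -3.819 -0.468 -1.518
v -3.606 -0.899 -2.267
v -3.181 -0.94 -1.92
v -3.313 -0.674 -1.458
v -4 -0.607 -2.019
v -1.395 3.09 0.664
v -1.611 1.663 1.484
v -2.166 3.383 0.971
v -2.381 1.956 1.791
v -1.019 3.404 1.309
v -1.234 1.977 2.129
v -1.789 3.697 1.616
v -2.005 2.27 2.436
v 2.417 -3.561 0.353
v 2.369 -2.431 1.513
v 3.096 -2.384 -0.765
v 3.048 -1.254 0.394
v 4.372 -4.106 0.966
v 4.324 -2.976 2.125
v 5.051 -2.929 -0.153
v 5.003 -1.799 1.007
v 1.341 1.677 3.467
v 1.947 2.101 3.069
v 1.239 2.543 4.233
v 1.362 2.235 2.839
v 0.764 2.043 2.978
v 0.504 1.636 3.403
v 0.735 1.254 3.865
v 1.32 1.119 4.095
v 1.918 1.312 3.956
v 2.177 1.719 3.531
v 0.651 -4.421 -0.577
v 0.343 -3.591 0.277
v -0.512 -3.818 -1.581
v -0.82 -2.988 -0.728
v 1.82 -3.292 -1.252
v 1.512 -2.462 -0.399
v 0.657 -2.689 -2.257
v 0.349 -1.859 -1.403
f 1 38 17
f 38 12 41
f 17 41 6
f 38 41 17
f 1 17 13
f 17 6 18
f 13 18 2
f 17 18 13
f 1 13 22
f 13 2 23
f 22 23 8
f 13 23 22
f 1 22 34
f 22 8 37
f 34 37 11
f 22 37 34
f 1 34 38
f 34 11 42
f 38 42 12
f 34 42 38
f 2 18 29
f 18 6 32
f 29 32 10
f 18 32 29
f 6 41 19
f 41 12 40
f 19 40 5
f 41 40 19
f 12 42 39
f 42 11 35
f 39 35 3
f 42 35 39
f 11 37 36
f 37 8 24
f 36 24 7
f 37 24 36
f 8 23 28
f 23 2 25
f 28 25 9
f 23 25 28
f 4 30 16
f 30 10 31
f 16 31 5
f 30 31 16
f 4 16 14
f 16 5 15
f 14 15 3
f 16 15 14
f 4 14 21
f 14 3 20
f 21 20 7
f 14 20 21
f 4 21 26
f 21 7 27
f 26 27 9
f 21 27 26
f 4 26 30
f 26 9 33
f 30 33 10
f 26 33 30
f 5 31 19
f 31 10 32
f 19 32 6
f 31 32 19
f 3 15 39
f 15 5 40
f 39 40 12
f 15 40 39
f 7 20 36
f 20 3 35
f 36 35 11
f 20 35 36
f 9 27 28
f 27 7 24
f 28 24 8
f 27 24 28
f 10 33 29
f 33 9 25
f 29 25 2
f 33 25 29
f 44 46 43
f 47 44 43
f 43 46 45
f 45 47 43
f 44 50 46
f 48 44 47
f 48 50 44
f 46 50 45
f 49 47 45
f 45 50 49
f 49 48 47
f 50 48 49
f 52 54 51
f 55 52 51
f 51 54 53
f 53 55 51
f 52 58 54
f 56 52 55
f 56 58 52
f 54 58 53
f 57 55 53
f 53 58 57
f 57 56 55
f 58 56 57
f 60 59 62
f 60 62 61
f 62 59 63
f 62 63 61
f 63 59 64
f 63 64 61
f 64 59 65
f 64 65 61
f 65 59 66
f 65 66 61
f 66 59 67
f 66 67 61
f 67 59 68
f 67 68 61
f 68 59 60
f 68 60 61
f 70 72 69
f 73 70 69
f 69 72 71
f 71 73 69
f 70 76 72
f 74 70 73
f 74 76 70
f 72 76 71
f 75 73 71
f 71 76 75
f 75 74 73
f 76 74 75



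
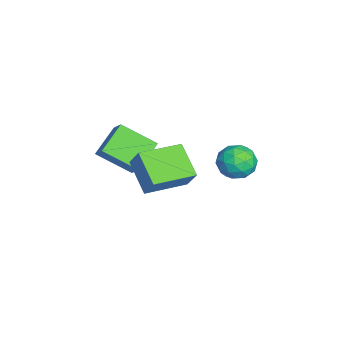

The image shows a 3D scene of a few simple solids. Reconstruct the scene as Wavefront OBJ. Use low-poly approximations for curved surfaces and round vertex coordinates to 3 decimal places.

v -3.91 -2.864 1.093
v -4.262 -4.541 2.125
v -3.026 -2.492 2
v -3.379 -4.169 3.032
v -2.661 -3.671 0.208
v -3.014 -5.348 1.24
v -1.778 -3.299 1.115
v -2.13 -4.976 2.147
v -3.681 1.875 0.549
v -3.115 1.02 0.449
v -4.845 1.22 -0.449
v -4.279 0.365 -0.549
v -4.722 0.587 0.355
v -4.002 0.992 0.971
v -3.958 1.248 -0.971
v -3.238 1.653 -0.355
v -3.286 0.632 -0.491
v -3.758 0.224 0.329
v -4.202 2.016 -0.329
v -4.674 1.608 0.491
v -3.296 1.505 0.586
v -4.664 0.735 -0.586
v -4.925 0.866 -0.055
v -4.592 0.363 -0.114
v -3.817 1.488 0.893
v -3.485 0.986 0.835
v -4.429 0.732 0.779
v -4.475 1.254 -0.835
v -4.143 0.752 -0.893
v -3.368 1.877 0.114
v -3.035 1.374 0.055
v -3.531 1.508 -0.779
v -3.063 0.774 -0.024
v -3.748 0.39 -0.611
v -3.559 0.909 -0.859
v -3.136 1.147 -0.497
v -3.341 0.534 0.457
v -4.026 0.15 -0.129
v -4.286 0.28 0.402
v -3.863 0.518 0.764
v -3.442 0.307 -0.095
v -3.934 2.09 0.129
v -4.619 1.706 -0.457
v -4.097 1.722 -0.764
v -3.674 1.96 -0.402
v -4.212 1.85 0.611
v -4.897 1.466 0.024
v -4.824 1.093 0.497
v -4.401 1.331 0.859
v -4.518 1.933 0.095
v 1.98 -2.935 2.574
v 0.603 -3.609 3.554
v 0.958 -1.109 2.393
v -0.419 -1.783 3.374
v 2.539 -2.517 3.646
v 1.162 -3.191 4.627
v 1.517 -0.691 3.466
v 0.14 -1.365 4.446
f 2 4 1
f 5 2 1
f 1 4 3
f 3 5 1
f 2 8 4
f 6 2 5
f 6 8 2
f 4 8 3
f 7 5 3
f 3 8 7
f 7 6 5
f 8 6 7
f 9 46 25
f 46 20 49
f 25 49 14
f 46 49 25
f 9 25 21
f 25 14 26
f 21 26 10
f 25 26 21
f 9 21 30
f 21 10 31
f 30 31 16
f 21 31 30
f 9 30 42
f 30 16 45
f 42 45 19
f 30 45 42
f 9 42 46
f 42 19 50
f 46 50 20
f 42 50 46
f 10 26 37
f 26 14 40
f 37 40 18
f 26 40 37
f 14 49 27
f 49 20 48
f 27 48 13
f 49 48 27
f 20 50 47
f 50 19 43
f 47 43 11
f 50 43 47
f 19 45 44
f 45 16 32
f 44 32 15
f 45 32 44
f 16 31 36
f 31 10 33
f 36 33 17
f 31 33 36
f 12 38 24
f 38 18 39
f 24 39 13
f 38 39 24
f 12 24 22
f 24 13 23
f 22 23 11
f 24 23 22
f 12 22 29
f 22 11 28
f 29 28 15
f 22 28 29
f 12 29 34
f 29 15 35
f 34 35 17
f 29 35 34
f 12 34 38
f 34 17 41
f 38 41 18
f 34 41 38
f 13 39 27
f 39 18 40
f 27 40 14
f 39 40 27
f 11 23 47
f 23 13 48
f 47 48 20
f 23 48 47
f 15 28 44
f 28 11 43
f 44 43 19
f 28 43 44
f 17 35 36
f 35 15 32
f 36 32 16
f 35 32 36
f 18 41 37
f 41 17 33
f 37 33 10
f 41 33 37
f 52 54 51
f 55 52 51
f 51 54 53
f 53 55 51
f 52 58 54
f 56 52 55
f 56 58 52
f 54 58 53
f 57 55 53
f 53 58 57
f 57 56 55
f 58 56 57



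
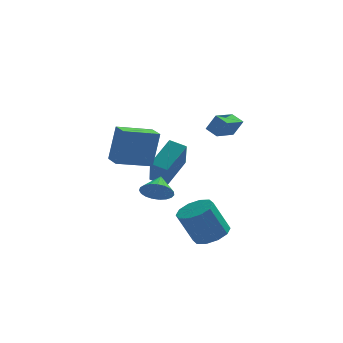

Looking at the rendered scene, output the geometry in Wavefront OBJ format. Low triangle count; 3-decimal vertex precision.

v 2.342 0.538 2.4
v 2.845 0.463 3.352
v 3.246 1.75 2.017
v 3.749 1.675 2.97
v 2.891 0.025 2.07
v 3.394 -0.05 3.023
v 3.795 1.237 1.688
v 4.298 1.162 2.64
v 2.565 -2.412 -3.821
v 3.323 -3.045 -3.496
v 2.453 -3.141 -1.654
v 1.695 -2.508 -1.979
v 3.506 -2.44 -3.378
v 2.635 -2.537 -1.536
v 3.329 -1.824 -3.43
v 2.458 -1.921 -1.587
v 2.86 -1.433 -3.631
v 1.99 -1.529 -1.788
v 2.279 -1.415 -3.904
v 1.409 -1.512 -2.062
v 1.807 -1.779 -4.146
v 0.937 -1.875 -2.304
v 1.625 -2.383 -4.264
v 0.754 -2.48 -2.422
v 1.802 -2.999 -4.213
v 0.931 -3.096 -2.37
v 2.27 -3.391 -4.012
v 1.4 -3.487 -2.169
v 2.851 -3.408 -3.738
v 1.981 -3.505 -1.896
v -2.251 -1.422 0.774
v -1.857 -1.05 2.885
v -2.643 -0.274 0.645
v -2.248 0.099 2.756
v -0.392 -0.839 0.324
v 0.003 -0.466 2.435
v -0.783 0.31 0.195
v -0.389 0.682 2.306
v -0.198 -2.921 -0.561
v 0.669 -2.982 -0.757
v 0.018 -1.919 0.081
v 0.541 -2.775 -1.036
v 0.286 -2.594 -1.233
v -0.053 -2.469 -1.314
v -0.417 -2.423 -1.265
v -0.743 -2.462 -1.095
v -0.974 -2.581 -0.832
v -1.072 -2.759 -0.522
v -1.018 -2.965 -0.219
v -0.822 -3.163 0.025
v -0.519 -3.319 0.167
v -0.159 -3.407 0.183
v 0.193 -3.411 0.071
v 0.478 -3.33 -0.151
v 0.646 -3.178 -0.443
v 0.372 3.251 -2.914
v 0.395 1.989 -1.186
v -0.537 3.654 -2.607
v -0.513 2.392 -0.879
v 1.413 4.768 -1.821
v 1.437 3.506 -0.093
v 0.505 5.171 -1.514
v 0.528 3.909 0.214
f 2 4 1
f 5 2 1
f 1 4 3
f 3 5 1
f 2 8 4
f 6 2 5
f 6 8 2
f 4 8 3
f 7 5 3
f 3 8 7
f 7 6 5
f 8 6 7
f 10 9 13
f 10 13 11
f 11 13 14
f 11 14 12
f 13 9 15
f 13 15 14
f 14 15 16
f 14 16 12
f 15 9 17
f 15 17 16
f 16 17 18
f 16 18 12
f 17 9 19
f 17 19 18
f 18 19 20
f 18 20 12
f 19 9 21
f 19 21 20
f 20 21 22
f 20 22 12
f 21 9 23
f 21 23 22
f 22 23 24
f 22 24 12
f 23 9 25
f 23 25 24
f 24 25 26
f 24 26 12
f 25 9 27
f 25 27 26
f 26 27 28
f 26 28 12
f 27 9 29
f 27 29 28
f 28 29 30
f 28 30 12
f 29 9 10
f 29 10 30
f 30 10 11
f 30 11 12
f 32 34 31
f 35 32 31
f 31 34 33
f 33 35 31
f 32 38 34
f 36 32 35
f 36 38 32
f 34 38 33
f 37 35 33
f 33 38 37
f 37 36 35
f 38 36 37
f 40 39 42
f 40 42 41
f 42 39 43
f 42 43 41
f 43 39 44
f 43 44 41
f 44 39 45
f 44 45 41
f 45 39 46
f 45 46 41
f 46 39 47
f 46 47 41
f 47 39 48
f 47 48 41
f 48 39 49
f 48 49 41
f 49 39 50
f 49 50 41
f 50 39 51
f 50 51 41
f 51 39 52
f 51 52 41
f 52 39 53
f 52 53 41
f 53 39 54
f 53 54 41
f 54 39 55
f 54 55 41
f 55 39 40
f 55 40 41
f 57 59 56
f 60 57 56
f 56 59 58
f 58 60 56
f 57 63 59
f 61 57 60
f 61 63 57
f 59 63 58
f 62 60 58
f 58 63 62
f 62 61 60
f 63 61 62



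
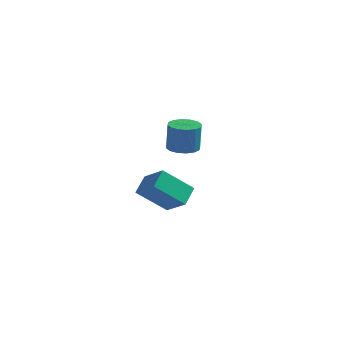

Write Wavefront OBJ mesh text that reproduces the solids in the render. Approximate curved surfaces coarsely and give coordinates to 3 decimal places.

v -0.211 -2.976 0.566
v -1.516 -3.948 1.94
v -0.235 -1.896 1.307
v -1.54 -2.868 2.682
v 1.1 -3.532 1.418
v -0.205 -4.504 2.793
v 1.076 -2.452 2.16
v -0.229 -3.424 3.534
v -2.369 3.388 2.534
v -1.437 3.486 2.467
v -1.298 3.39 4.259
v -2.231 3.292 4.326
v -1.609 3.94 2.505
v -1.47 3.844 4.297
v -1.985 4.245 2.55
v -1.846 4.15 4.342
v -2.463 4.321 2.591
v -2.325 4.226 4.383
v -2.917 4.147 2.617
v -2.779 4.051 4.409
v -3.224 3.77 2.62
v -3.086 3.674 4.412
v -3.302 3.29 2.601
v -3.163 3.194 4.393
v -3.13 2.836 2.563
v -2.991 2.74 4.355
v -2.754 2.53 2.518
v -2.615 2.435 4.31
v -2.275 2.454 2.477
v -2.137 2.359 4.269
v -1.821 2.629 2.451
v -1.683 2.533 4.243
v -1.514 3.006 2.448
v -1.376 2.91 4.24
f 2 4 1
f 5 2 1
f 1 4 3
f 3 5 1
f 2 8 4
f 6 2 5
f 6 8 2
f 4 8 3
f 7 5 3
f 3 8 7
f 7 6 5
f 8 6 7
f 10 9 13
f 10 13 11
f 11 13 14
f 11 14 12
f 13 9 15
f 13 15 14
f 14 15 16
f 14 16 12
f 15 9 17
f 15 17 16
f 16 17 18
f 16 18 12
f 17 9 19
f 17 19 18
f 18 19 20
f 18 20 12
f 19 9 21
f 19 21 20
f 20 21 22
f 20 22 12
f 21 9 23
f 21 23 22
f 22 23 24
f 22 24 12
f 23 9 25
f 23 25 24
f 24 25 26
f 24 26 12
f 25 9 27
f 25 27 26
f 26 27 28
f 26 28 12
f 27 9 29
f 27 29 28
f 28 29 30
f 28 30 12
f 29 9 31
f 29 31 30
f 30 31 32
f 30 32 12
f 31 9 33
f 31 33 32
f 32 33 34
f 32 34 12
f 33 9 10
f 33 10 34
f 34 10 11
f 34 11 12



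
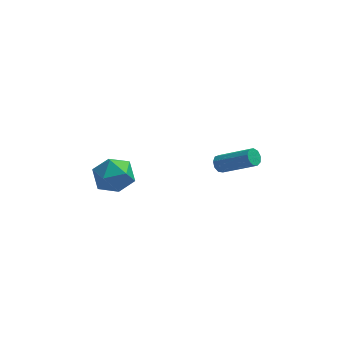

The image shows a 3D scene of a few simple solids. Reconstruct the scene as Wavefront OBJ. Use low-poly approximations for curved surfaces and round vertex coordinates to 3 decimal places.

v -4.127 4.397 1.325
v -3.004 4.633 1.469
v -3.996 3.007 2.571
v -2.873 3.243 2.715
v -3.673 3.988 3.093
v -3.754 4.846 2.323
v -3.246 2.794 1.717
v -3.327 3.652 0.947
v -2.459 3.642 1.711
v -2.723 4.38 2.562
v -4.277 3.26 1.478
v -4.541 3.998 2.329
v 1.682 4.003 2.664
v 1.99 3.988 2.258
v 3.606 3.261 3.51
v 3.298 3.277 3.916
v 2.011 4.3 2.411
v 3.627 3.573 3.664
v 1.878 4.474 2.683
v 3.495 3.747 3.936
v 1.654 4.427 2.946
v 3.27 3.7 4.198
v 1.442 4.182 3.077
v 3.059 3.456 4.329
v 1.343 3.854 3.015
v 2.959 3.127 4.267
v 1.402 3.595 2.788
v 3.019 2.869 4.04
v 1.592 3.528 2.503
v 3.209 2.801 3.756
v 1.824 3.683 2.294
v 3.441 2.956 3.546
f 1 12 6
f 1 6 2
f 1 2 8
f 1 8 11
f 1 11 12
f 2 6 10
f 6 12 5
f 12 11 3
f 11 8 7
f 8 2 9
f 4 10 5
f 4 5 3
f 4 3 7
f 4 7 9
f 4 9 10
f 5 10 6
f 3 5 12
f 7 3 11
f 9 7 8
f 10 9 2
f 14 13 17
f 14 17 15
f 15 17 18
f 15 18 16
f 17 13 19
f 17 19 18
f 18 19 20
f 18 20 16
f 19 13 21
f 19 21 20
f 20 21 22
f 20 22 16
f 21 13 23
f 21 23 22
f 22 23 24
f 22 24 16
f 23 13 25
f 23 25 24
f 24 25 26
f 24 26 16
f 25 13 27
f 25 27 26
f 26 27 28
f 26 28 16
f 27 13 29
f 27 29 28
f 28 29 30
f 28 30 16
f 29 13 31
f 29 31 30
f 30 31 32
f 30 32 16
f 31 13 14
f 31 14 32
f 32 14 15
f 32 15 16



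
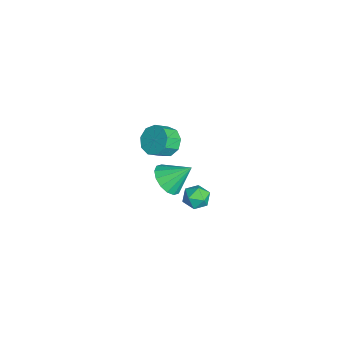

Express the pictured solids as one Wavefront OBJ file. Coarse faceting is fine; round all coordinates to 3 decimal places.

v -2.098 -0.328 -3.613
v -1.46 0.201 -3.672
v -1.34 -1.301 -4.148
v -0.702 -0.772 -4.207
v -0.961 -1.029 -3.46
v -1.43 -0.428 -3.13
v -1.37 -0.672 -4.69
v -1.839 -0.071 -4.36
v -1.011 -0.012 -4.338
v -0.758 -0.232 -3.578
v -2.042 -0.868 -4.242
v -1.789 -1.088 -3.482
v -1.637 -2.053 -2.338
v -1.031 -1.544 -3.012
v -1.423 -0.807 -1.202
v -1.529 -1.367 -3.112
v -2.057 -1.374 -3.004
v -2.472 -1.563 -2.718
v -2.663 -1.884 -2.33
v -2.58 -2.25 -1.944
v -2.243 -2.563 -1.664
v -1.745 -2.74 -1.564
v -1.217 -2.733 -1.671
v -0.802 -2.543 -1.957
v -0.611 -2.223 -2.345
v -0.695 -1.857 -2.731
v -0.134 -2.272 2.652
v 0.627 -1.795 2.713
v 1.035 -2.531 3.389
v 0.274 -3.008 3.328
v 0.23 -1.615 3.148
v 0.638 -2.351 3.824
v -0.337 -1.742 3.351
v 0.071 -2.479 4.027
v -0.809 -2.117 3.226
v -0.402 -2.854 3.903
v -0.965 -2.565 2.833
v -0.558 -3.301 3.51
v -0.732 -2.875 2.355
v -0.325 -3.612 3.032
v -0.219 -2.903 2.016
v 0.188 -3.64 2.692
v 0.334 -2.635 1.974
v 0.741 -3.372 2.651
v 0.668 -2.198 2.249
v 1.075 -2.934 2.926
f 1 12 6
f 1 6 2
f 1 2 8
f 1 8 11
f 1 11 12
f 2 6 10
f 6 12 5
f 12 11 3
f 11 8 7
f 8 2 9
f 4 10 5
f 4 5 3
f 4 3 7
f 4 7 9
f 4 9 10
f 5 10 6
f 3 5 12
f 7 3 11
f 9 7 8
f 10 9 2
f 14 13 16
f 14 16 15
f 16 13 17
f 16 17 15
f 17 13 18
f 17 18 15
f 18 13 19
f 18 19 15
f 19 13 20
f 19 20 15
f 20 13 21
f 20 21 15
f 21 13 22
f 21 22 15
f 22 13 23
f 22 23 15
f 23 13 24
f 23 24 15
f 24 13 25
f 24 25 15
f 25 13 26
f 25 26 15
f 26 13 14
f 26 14 15
f 28 27 31
f 28 31 29
f 29 31 32
f 29 32 30
f 31 27 33
f 31 33 32
f 32 33 34
f 32 34 30
f 33 27 35
f 33 35 34
f 34 35 36
f 34 36 30
f 35 27 37
f 35 37 36
f 36 37 38
f 36 38 30
f 37 27 39
f 37 39 38
f 38 39 40
f 38 40 30
f 39 27 41
f 39 41 40
f 40 41 42
f 40 42 30
f 41 27 43
f 41 43 42
f 42 43 44
f 42 44 30
f 43 27 45
f 43 45 44
f 44 45 46
f 44 46 30
f 45 27 28
f 45 28 46
f 46 28 29
f 46 29 30



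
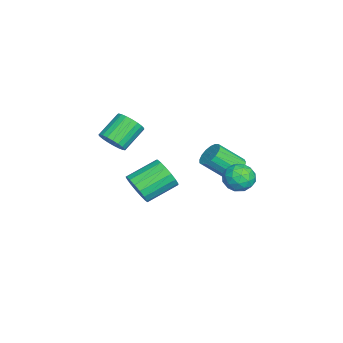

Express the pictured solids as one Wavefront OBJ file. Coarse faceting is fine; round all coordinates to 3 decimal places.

v -2.257 -4.022 3.158
v -1.705 -4.183 3.889
v -2.871 -3.26 4.973
v -3.423 -3.098 4.242
v -1.565 -3.848 3.754
v -2.731 -2.925 4.839
v -1.545 -3.544 3.517
v -2.71 -2.621 4.601
v -1.648 -3.322 3.217
v -2.813 -2.399 4.302
v -1.856 -3.221 2.908
v -3.021 -2.298 3.992
v -2.134 -3.258 2.641
v -3.299 -2.335 3.725
v -2.433 -3.428 2.464
v -3.598 -2.505 3.548
v -2.701 -3.7 2.407
v -3.867 -2.777 3.491
v -2.893 -4.028 2.479
v -4.059 -3.105 3.564
v -2.975 -4.354 2.67
v -4.141 -3.431 3.754
v -2.933 -4.624 2.944
v -4.099 -3.7 4.028
v -2.774 -4.789 3.256
v -3.939 -3.865 4.34
v -2.526 -4.821 3.55
v -3.691 -3.898 4.634
v -2.231 -4.715 3.777
v -3.396 -3.792 4.861
v -1.941 -4.489 3.897
v -3.106 -3.566 4.981
v 1.677 4.076 4.255
v 2.643 4.129 4.396
v 1.897 2.951 3.164
v 2.863 3.004 3.305
v 2.287 2.638 4.004
v 2.151 3.333 4.679
v 2.389 3.747 2.881
v 2.253 4.442 3.556
v 3.083 3.926 3.546
v 3.02 3.24 4.241
v 1.52 3.84 3.319
v 1.457 3.154 4.014
v 2.14 4.201 4.421
v 2.4 2.879 3.139
v 2.061 2.664 3.55
v 2.629 2.695 3.632
v 1.851 3.733 4.588
v 2.419 3.764 4.67
v 2.21 2.888 4.44
v 2.121 3.316 2.89
v 2.689 3.347 2.972
v 1.911 4.385 3.928
v 2.479 4.416 4.01
v 2.33 4.192 3.12
v 2.967 4.113 4.005
v 3.097 3.452 3.363
v 2.818 3.889 3.114
v 2.738 4.297 3.511
v 2.93 3.71 4.413
v 3.06 3.049 3.771
v 2.721 2.833 4.183
v 2.641 3.242 4.579
v 3.189 3.591 3.913
v 1.48 4.031 3.789
v 1.61 3.37 3.147
v 1.899 3.838 2.981
v 1.819 4.247 3.377
v 1.443 3.628 4.197
v 1.573 2.967 3.555
v 1.802 2.783 4.049
v 1.722 3.191 4.446
v 1.351 3.489 3.647
v -3.576 2.851 0.597
v -2.881 3.263 0.919
v -2.629 1.802 2.246
v -3.324 1.389 1.923
v -3.199 3.412 1.144
v -2.947 1.951 2.47
v -3.603 3.433 1.243
v -3.351 1.971 2.57
v -4.001 3.32 1.194
v -3.749 1.858 2.521
v -4.301 3.099 1.008
v -4.049 1.638 2.335
v -4.435 2.822 0.728
v -4.184 1.36 2.055
v -4.373 2.551 0.418
v -4.121 1.09 1.745
v -4.128 2.349 0.149
v -3.876 0.887 1.475
v -3.756 2.262 -0.018
v -3.504 0.8 1.309
v -3.343 2.31 -0.044
v -3.092 0.848 1.283
v -2.984 2.481 0.077
v -2.732 1.02 1.404
v -2.76 2.738 0.317
v -2.508 1.276 1.644
v -2.723 3.02 0.621
v -2.471 1.558 1.948
v 0.68 -2.21 1.328
v 1.366 -2.209 2.136
v 0.346 -0.629 3.001
v -0.34 -0.63 2.192
v 1.574 -1.891 1.8
v 0.554 -0.311 2.665
v 1.577 -1.646 1.356
v 0.557 -0.066 2.22
v 1.375 -1.53 0.905
v 0.354 0.05 1.77
v 1.013 -1.57 0.551
v -0.007 0.01 1.416
v 0.576 -1.756 0.375
v -0.445 -0.176 1.24
v 0.162 -2.047 0.418
v -0.859 -0.467 1.282
v -0.133 -2.374 0.668
v -1.154 -0.795 1.533
v -0.242 -2.665 1.07
v -1.262 -1.085 1.935
v -0.139 -2.851 1.531
v -1.16 -1.271 2.396
v 0.151 -2.89 1.945
v -0.87 -1.31 2.81
v 0.563 -2.773 2.218
v -0.458 -1.193 3.083
v 1.001 -2.528 2.287
v -0.019 -0.948 3.151
f 2 1 5
f 2 5 3
f 3 5 6
f 3 6 4
f 5 1 7
f 5 7 6
f 6 7 8
f 6 8 4
f 7 1 9
f 7 9 8
f 8 9 10
f 8 10 4
f 9 1 11
f 9 11 10
f 10 11 12
f 10 12 4
f 11 1 13
f 11 13 12
f 12 13 14
f 12 14 4
f 13 1 15
f 13 15 14
f 14 15 16
f 14 16 4
f 15 1 17
f 15 17 16
f 16 17 18
f 16 18 4
f 17 1 19
f 17 19 18
f 18 19 20
f 18 20 4
f 19 1 21
f 19 21 20
f 20 21 22
f 20 22 4
f 21 1 23
f 21 23 22
f 22 23 24
f 22 24 4
f 23 1 25
f 23 25 24
f 24 25 26
f 24 26 4
f 25 1 27
f 25 27 26
f 26 27 28
f 26 28 4
f 27 1 29
f 27 29 28
f 28 29 30
f 28 30 4
f 29 1 31
f 29 31 30
f 30 31 32
f 30 32 4
f 31 1 2
f 31 2 32
f 32 2 3
f 32 3 4
f 33 70 49
f 70 44 73
f 49 73 38
f 70 73 49
f 33 49 45
f 49 38 50
f 45 50 34
f 49 50 45
f 33 45 54
f 45 34 55
f 54 55 40
f 45 55 54
f 33 54 66
f 54 40 69
f 66 69 43
f 54 69 66
f 33 66 70
f 66 43 74
f 70 74 44
f 66 74 70
f 34 50 61
f 50 38 64
f 61 64 42
f 50 64 61
f 38 73 51
f 73 44 72
f 51 72 37
f 73 72 51
f 44 74 71
f 74 43 67
f 71 67 35
f 74 67 71
f 43 69 68
f 69 40 56
f 68 56 39
f 69 56 68
f 40 55 60
f 55 34 57
f 60 57 41
f 55 57 60
f 36 62 48
f 62 42 63
f 48 63 37
f 62 63 48
f 36 48 46
f 48 37 47
f 46 47 35
f 48 47 46
f 36 46 53
f 46 35 52
f 53 52 39
f 46 52 53
f 36 53 58
f 53 39 59
f 58 59 41
f 53 59 58
f 36 58 62
f 58 41 65
f 62 65 42
f 58 65 62
f 37 63 51
f 63 42 64
f 51 64 38
f 63 64 51
f 35 47 71
f 47 37 72
f 71 72 44
f 47 72 71
f 39 52 68
f 52 35 67
f 68 67 43
f 52 67 68
f 41 59 60
f 59 39 56
f 60 56 40
f 59 56 60
f 42 65 61
f 65 41 57
f 61 57 34
f 65 57 61
f 76 75 79
f 76 79 77
f 77 79 80
f 77 80 78
f 79 75 81
f 79 81 80
f 80 81 82
f 80 82 78
f 81 75 83
f 81 83 82
f 82 83 84
f 82 84 78
f 83 75 85
f 83 85 84
f 84 85 86
f 84 86 78
f 85 75 87
f 85 87 86
f 86 87 88
f 86 88 78
f 87 75 89
f 87 89 88
f 88 89 90
f 88 90 78
f 89 75 91
f 89 91 90
f 90 91 92
f 90 92 78
f 91 75 93
f 91 93 92
f 92 93 94
f 92 94 78
f 93 75 95
f 93 95 94
f 94 95 96
f 94 96 78
f 95 75 97
f 95 97 96
f 96 97 98
f 96 98 78
f 97 75 99
f 97 99 98
f 98 99 100
f 98 100 78
f 99 75 101
f 99 101 100
f 100 101 102
f 100 102 78
f 101 75 76
f 101 76 102
f 102 76 77
f 102 77 78
f 104 103 107
f 104 107 105
f 105 107 108
f 105 108 106
f 107 103 109
f 107 109 108
f 108 109 110
f 108 110 106
f 109 103 111
f 109 111 110
f 110 111 112
f 110 112 106
f 111 103 113
f 111 113 112
f 112 113 114
f 112 114 106
f 113 103 115
f 113 115 114
f 114 115 116
f 114 116 106
f 115 103 117
f 115 117 116
f 116 117 118
f 116 118 106
f 117 103 119
f 117 119 118
f 118 119 120
f 118 120 106
f 119 103 121
f 119 121 120
f 120 121 122
f 120 122 106
f 121 103 123
f 121 123 122
f 122 123 124
f 122 124 106
f 123 103 125
f 123 125 124
f 124 125 126
f 124 126 106
f 125 103 127
f 125 127 126
f 126 127 128
f 126 128 106
f 127 103 129
f 127 129 128
f 128 129 130
f 128 130 106
f 129 103 104
f 129 104 130
f 130 104 105
f 130 105 106



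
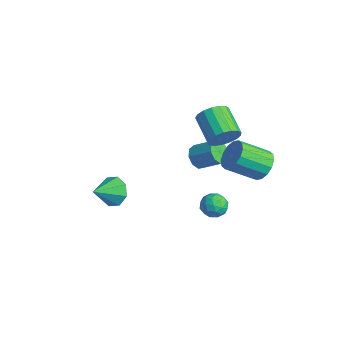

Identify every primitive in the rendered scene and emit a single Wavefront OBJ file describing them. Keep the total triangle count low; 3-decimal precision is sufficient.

v -2.781 2.517 -0.176
v -2.393 2.74 -0.863
v -1.431 3.627 -0.031
v -1.819 3.403 0.656
v -2.813 3.096 -0.756
v -1.852 3.982 0.076
v -3.219 3.18 -0.377
v -2.257 4.067 0.455
v -3.419 2.954 0.095
v -2.458 3.841 0.927
v -3.321 2.523 0.441
v -2.359 3.41 1.273
v -2.97 2.089 0.498
v -2.008 2.976 1.33
v -2.53 1.855 0.24
v -1.569 2.742 1.071
v -2.208 1.931 -0.213
v -1.247 2.818 0.619
v -2.154 2.28 -0.649
v -1.192 3.167 0.183
v -0.27 2.929 2.977
v 0.177 3.12 3.817
v -1.503 3.162 4.702
v -1.95 2.971 3.863
v 0.093 3.54 3.638
v -1.587 3.582 4.523
v -0.074 3.82 3.307
v -1.754 3.862 4.193
v -0.286 3.896 2.901
v -1.966 3.938 3.787
v -0.494 3.75 2.513
v -2.175 3.792 3.398
v -0.651 3.417 2.231
v -2.332 3.459 3.116
v -0.721 2.972 2.119
v -2.401 3.013 3.005
v -0.687 2.516 2.205
v -2.368 2.558 3.09
v -0.558 2.156 2.467
v -2.238 2.198 3.353
v -0.363 1.972 2.846
v -2.043 2.014 3.732
v -0.146 2.008 3.256
v -1.827 2.05 4.141
v 0.042 2.255 3.601
v -1.638 2.297 4.486
v 0.159 2.656 3.804
v -1.522 2.698 4.689
v -1.274 -3.115 -0.196
v -0.836 -2.562 0.513
v -0.786 -4.465 0.556
v -1.563 -2.731 0.681
v -2.121 -3.125 0.336
v -2.182 -3.513 -0.321
v -1.712 -3.668 -0.905
v -0.984 -3.499 -1.073
v -0.427 -3.105 -0.727
v -0.365 -2.717 -0.07
v 2.512 3.833 2.414
v 3.285 3.377 2.021
v 2.881 1.751 3.113
v 2.108 2.207 3.506
v 3.466 3.609 2.434
v 3.062 1.983 3.526
v 3.391 3.902 2.841
v 2.987 2.276 3.933
v 3.081 4.176 3.135
v 2.677 2.55 4.227
v 2.618 4.358 3.235
v 2.214 2.732 4.327
v 2.127 4.399 3.115
v 1.723 2.773 4.207
v 1.739 4.289 2.807
v 1.335 2.663 3.899
v 1.558 4.057 2.394
v 1.154 2.431 3.486
v 1.633 3.764 1.987
v 1.229 2.138 3.079
v 1.943 3.49 1.693
v 1.539 1.864 2.785
v 2.406 3.308 1.593
v 2.002 1.682 2.685
v 2.897 3.267 1.713
v 2.493 1.641 2.805
v 1.846 2.054 -0.516
v 2.501 1.669 -0.824
v 1.419 0.911 0.004
v 2.074 0.526 -0.304
v 2.165 1.064 0.308
v 2.429 1.771 -0.014
v 1.491 0.809 -0.806
v 1.755 1.516 -1.128
v 2.282 0.9 -1.004
v 2.698 1.058 -0.315
v 1.222 1.522 -0.505
v 1.638 1.68 0.184
v 2.211 1.962 -0.716
v 1.709 0.618 -0.104
v 1.762 0.934 0.256
v 2.148 0.708 0.074
v 2.168 2.022 -0.24
v 2.554 1.796 -0.421
v 2.356 1.44 0.245
v 1.366 0.784 -0.399
v 1.752 0.558 -0.58
v 1.772 1.872 -0.894
v 2.158 1.646 -1.076
v 1.564 1.14 -1.065
v 2.467 1.283 -1.002
v 2.216 0.611 -0.696
v 1.874 0.778 -0.992
v 2.029 1.193 -1.181
v 2.712 1.376 -0.598
v 2.461 0.704 -0.292
v 2.515 1.021 0.068
v 2.67 1.436 -0.121
v 2.583 0.924 -0.703
v 1.459 1.876 -0.528
v 1.208 1.204 -0.222
v 1.25 1.144 -0.699
v 1.405 1.559 -0.888
v 1.704 1.969 -0.124
v 1.453 1.297 0.182
v 1.891 1.387 0.361
v 2.046 1.802 0.172
v 1.337 1.656 -0.117
f 2 1 5
f 2 5 3
f 3 5 6
f 3 6 4
f 5 1 7
f 5 7 6
f 6 7 8
f 6 8 4
f 7 1 9
f 7 9 8
f 8 9 10
f 8 10 4
f 9 1 11
f 9 11 10
f 10 11 12
f 10 12 4
f 11 1 13
f 11 13 12
f 12 13 14
f 12 14 4
f 13 1 15
f 13 15 14
f 14 15 16
f 14 16 4
f 15 1 17
f 15 17 16
f 16 17 18
f 16 18 4
f 17 1 19
f 17 19 18
f 18 19 20
f 18 20 4
f 19 1 2
f 19 2 20
f 20 2 3
f 20 3 4
f 22 21 25
f 22 25 23
f 23 25 26
f 23 26 24
f 25 21 27
f 25 27 26
f 26 27 28
f 26 28 24
f 27 21 29
f 27 29 28
f 28 29 30
f 28 30 24
f 29 21 31
f 29 31 30
f 30 31 32
f 30 32 24
f 31 21 33
f 31 33 32
f 32 33 34
f 32 34 24
f 33 21 35
f 33 35 34
f 34 35 36
f 34 36 24
f 35 21 37
f 35 37 36
f 36 37 38
f 36 38 24
f 37 21 39
f 37 39 38
f 38 39 40
f 38 40 24
f 39 21 41
f 39 41 40
f 40 41 42
f 40 42 24
f 41 21 43
f 41 43 42
f 42 43 44
f 42 44 24
f 43 21 45
f 43 45 44
f 44 45 46
f 44 46 24
f 45 21 47
f 45 47 46
f 46 47 48
f 46 48 24
f 47 21 22
f 47 22 48
f 48 22 23
f 48 23 24
f 50 49 52
f 50 52 51
f 52 49 53
f 52 53 51
f 53 49 54
f 53 54 51
f 54 49 55
f 54 55 51
f 55 49 56
f 55 56 51
f 56 49 57
f 56 57 51
f 57 49 58
f 57 58 51
f 58 49 50
f 58 50 51
f 60 59 63
f 60 63 61
f 61 63 64
f 61 64 62
f 63 59 65
f 63 65 64
f 64 65 66
f 64 66 62
f 65 59 67
f 65 67 66
f 66 67 68
f 66 68 62
f 67 59 69
f 67 69 68
f 68 69 70
f 68 70 62
f 69 59 71
f 69 71 70
f 70 71 72
f 70 72 62
f 71 59 73
f 71 73 72
f 72 73 74
f 72 74 62
f 73 59 75
f 73 75 74
f 74 75 76
f 74 76 62
f 75 59 77
f 75 77 76
f 76 77 78
f 76 78 62
f 77 59 79
f 77 79 78
f 78 79 80
f 78 80 62
f 79 59 81
f 79 81 80
f 80 81 82
f 80 82 62
f 81 59 83
f 81 83 82
f 82 83 84
f 82 84 62
f 83 59 60
f 83 60 84
f 84 60 61
f 84 61 62
f 85 122 101
f 122 96 125
f 101 125 90
f 122 125 101
f 85 101 97
f 101 90 102
f 97 102 86
f 101 102 97
f 85 97 106
f 97 86 107
f 106 107 92
f 97 107 106
f 85 106 118
f 106 92 121
f 118 121 95
f 106 121 118
f 85 118 122
f 118 95 126
f 122 126 96
f 118 126 122
f 86 102 113
f 102 90 116
f 113 116 94
f 102 116 113
f 90 125 103
f 125 96 124
f 103 124 89
f 125 124 103
f 96 126 123
f 126 95 119
f 123 119 87
f 126 119 123
f 95 121 120
f 121 92 108
f 120 108 91
f 121 108 120
f 92 107 112
f 107 86 109
f 112 109 93
f 107 109 112
f 88 114 100
f 114 94 115
f 100 115 89
f 114 115 100
f 88 100 98
f 100 89 99
f 98 99 87
f 100 99 98
f 88 98 105
f 98 87 104
f 105 104 91
f 98 104 105
f 88 105 110
f 105 91 111
f 110 111 93
f 105 111 110
f 88 110 114
f 110 93 117
f 114 117 94
f 110 117 114
f 89 115 103
f 115 94 116
f 103 116 90
f 115 116 103
f 87 99 123
f 99 89 124
f 123 124 96
f 99 124 123
f 91 104 120
f 104 87 119
f 120 119 95
f 104 119 120
f 93 111 112
f 111 91 108
f 112 108 92
f 111 108 112
f 94 117 113
f 117 93 109
f 113 109 86
f 117 109 113

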